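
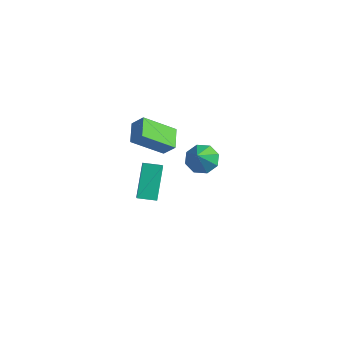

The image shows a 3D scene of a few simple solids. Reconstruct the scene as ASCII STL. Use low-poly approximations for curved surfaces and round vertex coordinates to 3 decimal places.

solid 
facet normal -0.768 -0.626 0.133
outer loop
vertex -3.595 -3.168 -2.06
vertex -4.231 -2.113 -0.762
vertex -4.085 -2.699 -2.682
endloop
endfacet
facet normal 0.357 -0.589 -0.725
outer loop
vertex -3.409 -2.147 -2.798
vertex -3.595 -3.168 -2.06
vertex -4.085 -2.699 -2.682
endloop
endfacet
facet normal -0.768 -0.626 0.133
outer loop
vertex -4.085 -2.699 -2.682
vertex -4.231 -2.113 -0.762
vertex -4.721 -1.643 -1.383
endloop
endfacet
facet normal -0.532 0.510 -0.675
outer loop
vertex -4.721 -1.643 -1.383
vertex -3.409 -2.147 -2.798
vertex -4.085 -2.699 -2.682
endloop
endfacet
facet normal 0.532 -0.510 0.675
outer loop
vertex -3.595 -3.168 -2.06
vertex -3.555 -1.561 -0.878
vertex -4.231 -2.113 -0.762
endloop
endfacet
facet normal 0.355 -0.589 -0.726
outer loop
vertex -2.919 -2.617 -2.177
vertex -3.595 -3.168 -2.06
vertex -3.409 -2.147 -2.798
endloop
endfacet
facet normal 0.533 -0.510 0.675
outer loop
vertex -2.919 -2.617 -2.177
vertex -3.555 -1.561 -0.878
vertex -3.595 -3.168 -2.06
endloop
endfacet
facet normal -0.356 0.588 0.726
outer loop
vertex -4.231 -2.113 -0.762
vertex -3.555 -1.561 -0.878
vertex -4.721 -1.643 -1.383
endloop
endfacet
facet normal -0.533 0.510 -0.675
outer loop
vertex -4.045 -1.092 -1.5
vertex -3.409 -2.147 -2.798
vertex -4.721 -1.643 -1.383
endloop
endfacet
facet normal -0.355 0.590 0.725
outer loop
vertex -4.721 -1.643 -1.383
vertex -3.555 -1.561 -0.878
vertex -4.045 -1.092 -1.5
endloop
endfacet
facet normal 0.768 0.626 -0.132
outer loop
vertex -4.045 -1.092 -1.5
vertex -2.919 -2.617 -2.177
vertex -3.409 -2.147 -2.798
endloop
endfacet
facet normal 0.768 0.626 -0.133
outer loop
vertex -3.555 -1.561 -0.878
vertex -2.919 -2.617 -2.177
vertex -4.045 -1.092 -1.5
endloop
endfacet
facet normal -0.622 0.725 0.296
outer loop
vertex -4.186 -2.094 2.446
vertex -3.347 -0.94 1.382
vertex -4.699 -2.284 1.835
endloop
endfacet
facet normal -0.471 -0.649 0.598
outer loop
vertex -4.033 -3.06 1.518
vertex -4.186 -2.094 2.446
vertex -4.699 -2.284 1.835
endloop
endfacet
facet normal -0.622 0.725 0.296
outer loop
vertex -4.699 -2.284 1.835
vertex -3.347 -0.94 1.382
vertex -3.859 -1.13 0.771
endloop
endfacet
facet normal -0.625 -0.232 -0.745
outer loop
vertex -3.859 -1.13 0.771
vertex -4.033 -3.06 1.518
vertex -4.699 -2.284 1.835
endloop
endfacet
facet normal 0.625 0.232 0.745
outer loop
vertex -4.186 -2.094 2.446
vertex -2.681 -1.716 1.065
vertex -3.347 -0.94 1.382
endloop
endfacet
facet normal -0.472 -0.648 0.597
outer loop
vertex -3.521 -2.87 2.129
vertex -4.186 -2.094 2.446
vertex -4.033 -3.06 1.518
endloop
endfacet
facet normal 0.625 0.232 0.745
outer loop
vertex -3.521 -2.87 2.129
vertex -2.681 -1.716 1.065
vertex -4.186 -2.094 2.446
endloop
endfacet
facet normal 0.472 0.649 -0.597
outer loop
vertex -3.347 -0.94 1.382
vertex -2.681 -1.716 1.065
vertex -3.859 -1.13 0.771
endloop
endfacet
facet normal -0.626 -0.232 -0.745
outer loop
vertex -3.194 -1.906 0.454
vertex -4.033 -3.06 1.518
vertex -3.859 -1.13 0.771
endloop
endfacet
facet normal 0.472 0.648 -0.598
outer loop
vertex -3.859 -1.13 0.771
vertex -2.681 -1.716 1.065
vertex -3.194 -1.906 0.454
endloop
endfacet
facet normal 0.622 -0.725 -0.296
outer loop
vertex -3.194 -1.906 0.454
vertex -3.521 -2.87 2.129
vertex -4.033 -3.06 1.518
endloop
endfacet
facet normal 0.621 -0.725 -0.296
outer loop
vertex -2.681 -1.716 1.065
vertex -3.521 -2.87 2.129
vertex -3.194 -1.906 0.454
endloop
endfacet
facet normal -0.320 0.559 -0.765
outer loop
vertex 0.654 -3.416 2.708
vertex 0.126 -3.153 3.121
vertex 0.805 -2.96 2.978
endloop
endfacet
facet normal 0.958 -0.280 -0.063
outer loop
vertex 0.654 -3.416 2.708
vertex 0.805 -2.96 2.978
vertex 0.594 -3.967 4.239
endloop
endfacet
facet normal -0.320 0.557 -0.767
outer loop
vertex 0.805 -2.96 2.978
vertex 0.126 -3.153 3.121
vertex 0.558 -2.616 3.331
endloop
endfacet
facet normal 0.892 0.268 0.363
outer loop
vertex 0.805 -2.96 2.978
vertex 0.558 -2.616 3.331
vertex 0.594 -3.967 4.239
endloop
endfacet
facet normal -0.321 0.558 -0.765
outer loop
vertex 0.558 -2.616 3.331
vertex 0.126 -3.153 3.121
vertex 0.058 -2.587 3.562
endloop
endfacet
facet normal 0.382 0.522 0.762
outer loop
vertex 0.558 -2.616 3.331
vertex 0.058 -2.587 3.562
vertex 0.594 -3.967 4.239
endloop
endfacet
facet normal -0.320 0.558 -0.766
outer loop
vertex 0.058 -2.587 3.562
vertex 0.126 -3.153 3.121
vertex -0.402 -2.889 3.534
endloop
endfacet
facet normal -0.275 0.335 0.901
outer loop
vertex 0.058 -2.587 3.562
vertex -0.402 -2.889 3.534
vertex 0.594 -3.967 4.239
endloop
endfacet
facet normal -0.321 0.557 -0.766
outer loop
vertex -0.402 -2.889 3.534
vertex 0.126 -3.153 3.121
vertex -0.553 -3.346 3.265
endloop
endfacet
facet normal -0.692 -0.183 0.698
outer loop
vertex -0.402 -2.889 3.534
vertex -0.553 -3.346 3.265
vertex 0.594 -3.967 4.239
endloop
endfacet
facet normal -0.321 0.558 -0.765
outer loop
vertex -0.553 -3.346 3.265
vertex 0.126 -3.153 3.121
vertex -0.306 -3.689 2.911
endloop
endfacet
facet normal -0.626 -0.731 0.271
outer loop
vertex -0.553 -3.346 3.265
vertex -0.306 -3.689 2.911
vertex 0.594 -3.967 4.239
endloop
endfacet
facet normal -0.320 0.558 -0.766
outer loop
vertex -0.306 -3.689 2.911
vertex 0.126 -3.153 3.121
vertex 0.194 -3.718 2.681
endloop
endfacet
facet normal -0.116 -0.985 -0.128
outer loop
vertex -0.306 -3.689 2.911
vertex 0.194 -3.718 2.681
vertex 0.594 -3.967 4.239
endloop
endfacet
facet normal -0.321 0.558 -0.766
outer loop
vertex 0.194 -3.718 2.681
vertex 0.126 -3.153 3.121
vertex 0.654 -3.416 2.708
endloop
endfacet
facet normal 0.540 -0.799 -0.266
outer loop
vertex 0.194 -3.718 2.681
vertex 0.654 -3.416 2.708
vertex 0.594 -3.967 4.239
endloop
endfacet

endsolid


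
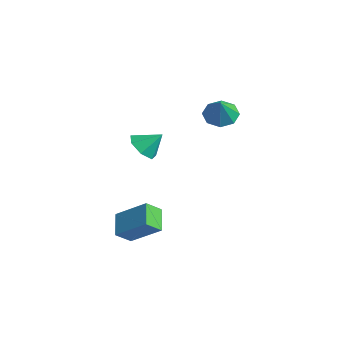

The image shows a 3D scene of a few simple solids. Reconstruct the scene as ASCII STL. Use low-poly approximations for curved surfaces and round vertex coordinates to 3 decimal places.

solid 
facet normal -0.505 0.324 -0.800
outer loop
vertex -1.946 1.853 2.454
vertex -2.589 2.259 3.024
vertex -1.774 2.539 2.623
endloop
endfacet
facet normal 0.971 -0.223 -0.084
outer loop
vertex -1.946 1.853 2.454
vertex -1.774 2.539 2.623
vertex -1.811 1.761 4.256
endloop
endfacet
facet normal -0.505 0.324 -0.800
outer loop
vertex -1.774 2.539 2.623
vertex -2.589 2.259 3.024
vertex -2.079 3.061 3.027
endloop
endfacet
facet normal 0.905 0.375 0.199
outer loop
vertex -1.774 2.539 2.623
vertex -2.079 3.061 3.027
vertex -1.811 1.761 4.256
endloop
endfacet
facet normal -0.505 0.324 -0.800
outer loop
vertex -2.079 3.061 3.027
vertex -2.589 2.259 3.024
vertex -2.682 3.114 3.429
endloop
endfacet
facet normal 0.456 0.659 0.598
outer loop
vertex -2.079 3.061 3.027
vertex -2.682 3.114 3.429
vertex -1.811 1.761 4.256
endloop
endfacet
facet normal -0.504 0.324 -0.801
outer loop
vertex -2.682 3.114 3.429
vertex -2.589 2.259 3.024
vertex -3.231 2.666 3.593
endloop
endfacet
facet normal -0.115 0.463 0.879
outer loop
vertex -2.682 3.114 3.429
vertex -3.231 2.666 3.593
vertex -1.811 1.761 4.256
endloop
endfacet
facet normal -0.504 0.324 -0.801
outer loop
vertex -3.231 2.666 3.593
vertex -2.589 2.259 3.024
vertex -3.403 1.98 3.424
endloop
endfacet
facet normal -0.471 -0.098 0.876
outer loop
vertex -3.231 2.666 3.593
vertex -3.403 1.98 3.424
vertex -1.811 1.761 4.256
endloop
endfacet
facet normal -0.504 0.323 -0.801
outer loop
vertex -3.403 1.98 3.424
vertex -2.589 2.259 3.024
vertex -3.098 1.458 3.021
endloop
endfacet
facet normal -0.406 -0.695 0.593
outer loop
vertex -3.403 1.98 3.424
vertex -3.098 1.458 3.021
vertex -1.811 1.761 4.256
endloop
endfacet
facet normal -0.505 0.324 -0.800
outer loop
vertex -3.098 1.458 3.021
vertex -2.589 2.259 3.024
vertex -2.495 1.405 2.619
endloop
endfacet
facet normal 0.044 -0.980 0.195
outer loop
vertex -3.098 1.458 3.021
vertex -2.495 1.405 2.619
vertex -1.811 1.761 4.256
endloop
endfacet
facet normal -0.505 0.324 -0.800
outer loop
vertex -2.495 1.405 2.619
vertex -2.589 2.259 3.024
vertex -1.946 1.853 2.454
endloop
endfacet
facet normal 0.614 -0.784 -0.086
outer loop
vertex -2.495 1.405 2.619
vertex -1.946 1.853 2.454
vertex -1.811 1.761 4.256
endloop
endfacet
facet normal -0.663 -0.477 -0.578
outer loop
vertex -0.953 -4.566 -1.552
vertex -0.975 -3.713 -2.231
vertex 0.11 -5.135 -2.302
endloop
endfacet
facet normal 0.020 -0.782 0.622
outer loop
vertex 1.455 -4.167 -1.129
vertex -0.953 -4.566 -1.552
vertex 0.11 -5.135 -2.302
endloop
endfacet
facet normal -0.662 -0.476 -0.578
outer loop
vertex 0.11 -5.135 -2.302
vertex -0.975 -3.713 -2.231
vertex 0.089 -4.283 -2.98
endloop
endfacet
facet normal 0.749 -0.401 -0.527
outer loop
vertex 0.089 -4.283 -2.98
vertex 1.455 -4.167 -1.129
vertex 0.11 -5.135 -2.302
endloop
endfacet
facet normal -0.749 0.401 0.528
outer loop
vertex -0.953 -4.566 -1.552
vertex 0.37 -2.745 -1.058
vertex -0.975 -3.713 -2.231
endloop
endfacet
facet normal 0.020 -0.782 0.623
outer loop
vertex 0.391 -3.597 -0.38
vertex -0.953 -4.566 -1.552
vertex 1.455 -4.167 -1.129
endloop
endfacet
facet normal -0.749 0.401 0.527
outer loop
vertex 0.391 -3.597 -0.38
vertex 0.37 -2.745 -1.058
vertex -0.953 -4.566 -1.552
endloop
endfacet
facet normal -0.020 0.782 -0.623
outer loop
vertex -0.975 -3.713 -2.231
vertex 0.37 -2.745 -1.058
vertex 0.089 -4.283 -2.98
endloop
endfacet
facet normal 0.749 -0.401 -0.528
outer loop
vertex 1.433 -3.314 -1.808
vertex 1.455 -4.167 -1.129
vertex 0.089 -4.283 -2.98
endloop
endfacet
facet normal -0.021 0.782 -0.623
outer loop
vertex 0.089 -4.283 -2.98
vertex 0.37 -2.745 -1.058
vertex 1.433 -3.314 -1.808
endloop
endfacet
facet normal 0.662 0.477 0.578
outer loop
vertex 1.433 -3.314 -1.808
vertex 0.391 -3.597 -0.38
vertex 1.455 -4.167 -1.129
endloop
endfacet
facet normal 0.663 0.476 0.578
outer loop
vertex 0.37 -2.745 -1.058
vertex 0.391 -3.597 -0.38
vertex 1.433 -3.314 -1.808
endloop
endfacet
facet normal -0.396 -0.613 -0.684
outer loop
vertex -2.447 -2.369 1.399
vertex -3.235 -1.84 1.382
vertex -2.452 -1.754 0.851
endloop
endfacet
facet normal 0.987 0.111 0.116
outer loop
vertex -2.447 -2.369 1.399
vertex -2.452 -1.754 0.851
vertex -2.705 -1.02 2.298
endloop
endfacet
facet normal -0.396 -0.613 -0.684
outer loop
vertex -2.452 -1.754 0.851
vertex -3.235 -1.84 1.382
vertex -3.048 -1.203 0.703
endloop
endfacet
facet normal 0.691 0.686 -0.227
outer loop
vertex -2.452 -1.754 0.851
vertex -3.048 -1.203 0.703
vertex -2.705 -1.02 2.298
endloop
endfacet
facet normal -0.396 -0.613 -0.684
outer loop
vertex -3.048 -1.203 0.703
vertex -3.235 -1.84 1.382
vertex -3.784 -1.132 1.066
endloop
endfacet
facet normal 0.036 0.992 -0.122
outer loop
vertex -3.048 -1.203 0.703
vertex -3.784 -1.132 1.066
vertex -2.705 -1.02 2.298
endloop
endfacet
facet normal -0.395 -0.612 -0.685
outer loop
vertex -3.784 -1.132 1.066
vertex -3.235 -1.84 1.382
vertex -4.108 -1.595 1.667
endloop
endfacet
facet normal -0.486 0.799 0.353
outer loop
vertex -3.784 -1.132 1.066
vertex -4.108 -1.595 1.667
vertex -2.705 -1.02 2.298
endloop
endfacet
facet normal -0.395 -0.612 -0.685
outer loop
vertex -4.108 -1.595 1.667
vertex -3.235 -1.84 1.382
vertex -3.774 -2.242 2.053
endloop
endfacet
facet normal -0.481 0.253 0.840
outer loop
vertex -4.108 -1.595 1.667
vertex -3.774 -2.242 2.053
vertex -2.705 -1.02 2.298
endloop
endfacet
facet normal -0.396 -0.612 -0.685
outer loop
vertex -3.774 -2.242 2.053
vertex -3.235 -1.84 1.382
vertex -3.035 -2.587 1.934
endloop
endfacet
facet normal 0.046 -0.235 0.971
outer loop
vertex -3.774 -2.242 2.053
vertex -3.035 -2.587 1.934
vertex -2.705 -1.02 2.298
endloop
endfacet
facet normal -0.396 -0.612 -0.685
outer loop
vertex -3.035 -2.587 1.934
vertex -3.235 -1.84 1.382
vertex -2.447 -2.369 1.399
endloop
endfacet
facet normal 0.700 -0.298 0.648
outer loop
vertex -3.035 -2.587 1.934
vertex -2.447 -2.369 1.399
vertex -2.705 -1.02 2.298
endloop
endfacet

endsolid


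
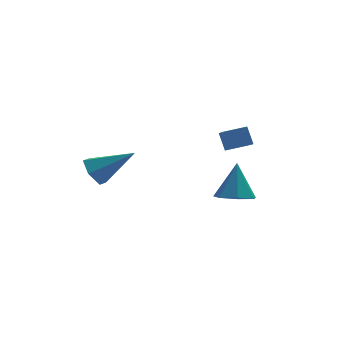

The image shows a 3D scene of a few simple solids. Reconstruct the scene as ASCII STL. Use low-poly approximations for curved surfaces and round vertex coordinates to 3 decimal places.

solid 
facet normal -0.170 -0.413 -0.895
outer loop
vertex 3.22 -2.36 -1.159
vertex 2.685 -3.007 -0.759
vertex 2.436 -2.176 -1.095
endloop
endfacet
facet normal 0.226 0.974 -0.026
outer loop
vertex 3.22 -2.36 -1.159
vertex 2.436 -2.176 -1.095
vertex 2.995 -2.253 0.879
endloop
endfacet
facet normal -0.170 -0.413 -0.895
outer loop
vertex 2.436 -2.176 -1.095
vertex 2.685 -3.007 -0.759
vertex 1.84 -2.618 -0.778
endloop
endfacet
facet normal -0.522 0.834 0.180
outer loop
vertex 2.436 -2.176 -1.095
vertex 1.84 -2.618 -0.778
vertex 2.995 -2.253 0.879
endloop
endfacet
facet normal -0.170 -0.412 -0.895
outer loop
vertex 1.84 -2.618 -0.778
vertex 2.685 -3.007 -0.759
vertex 1.88 -3.353 -0.447
endloop
endfacet
facet normal -0.824 0.195 0.532
outer loop
vertex 1.84 -2.618 -0.778
vertex 1.88 -3.353 -0.447
vertex 2.995 -2.253 0.879
endloop
endfacet
facet normal -0.170 -0.412 -0.895
outer loop
vertex 1.88 -3.353 -0.447
vertex 2.685 -3.007 -0.759
vertex 2.525 -3.827 -0.351
endloop
endfacet
facet normal -0.453 -0.461 0.763
outer loop
vertex 1.88 -3.353 -0.447
vertex 2.525 -3.827 -0.351
vertex 2.995 -2.253 0.879
endloop
endfacet
facet normal -0.170 -0.412 -0.895
outer loop
vertex 2.525 -3.827 -0.351
vertex 2.685 -3.007 -0.759
vertex 3.291 -3.684 -0.562
endloop
endfacet
facet normal 0.313 -0.641 0.701
outer loop
vertex 2.525 -3.827 -0.351
vertex 3.291 -3.684 -0.562
vertex 2.995 -2.253 0.879
endloop
endfacet
facet normal -0.170 -0.413 -0.895
outer loop
vertex 3.291 -3.684 -0.562
vertex 2.685 -3.007 -0.759
vertex 3.6 -3.031 -0.922
endloop
endfacet
facet normal 0.896 -0.209 0.391
outer loop
vertex 3.291 -3.684 -0.562
vertex 3.6 -3.031 -0.922
vertex 2.995 -2.253 0.879
endloop
endfacet
facet normal -0.170 -0.412 -0.895
outer loop
vertex 3.6 -3.031 -0.922
vertex 2.685 -3.007 -0.759
vertex 3.22 -2.36 -1.159
endloop
endfacet
facet normal 0.858 0.510 0.068
outer loop
vertex 3.6 -3.031 -0.922
vertex 3.22 -2.36 -1.159
vertex 2.995 -2.253 0.879
endloop
endfacet
facet normal -0.989 0.009 -0.150
outer loop
vertex 3.069 -0.957 1.001
vertex 2.95 -0.414 1.819
vertex 3.172 0.004 0.378
endloop
endfacet
facet normal 0.120 -0.549 -0.827
outer loop
vertex 4.25 -0.006 0.541
vertex 3.069 -0.957 1.001
vertex 3.172 0.004 0.378
endloop
endfacet
facet normal -0.989 0.009 -0.150
outer loop
vertex 3.172 0.004 0.378
vertex 2.95 -0.414 1.819
vertex 3.053 0.547 1.197
endloop
endfacet
facet normal 0.090 0.836 -0.541
outer loop
vertex 3.053 0.547 1.197
vertex 4.25 -0.006 0.541
vertex 3.172 0.004 0.378
endloop
endfacet
facet normal -0.090 -0.836 0.542
outer loop
vertex 3.069 -0.957 1.001
vertex 4.028 -0.424 1.982
vertex 2.95 -0.414 1.819
endloop
endfacet
facet normal 0.119 -0.548 -0.828
outer loop
vertex 4.147 -0.967 1.163
vertex 3.069 -0.957 1.001
vertex 4.25 -0.006 0.541
endloop
endfacet
facet normal -0.089 -0.836 0.541
outer loop
vertex 4.147 -0.967 1.163
vertex 4.028 -0.424 1.982
vertex 3.069 -0.957 1.001
endloop
endfacet
facet normal -0.120 0.548 0.828
outer loop
vertex 2.95 -0.414 1.819
vertex 4.028 -0.424 1.982
vertex 3.053 0.547 1.197
endloop
endfacet
facet normal 0.089 0.836 -0.542
outer loop
vertex 4.131 0.537 1.359
vertex 4.25 -0.006 0.541
vertex 3.053 0.547 1.197
endloop
endfacet
facet normal -0.119 0.549 0.827
outer loop
vertex 3.053 0.547 1.197
vertex 4.028 -0.424 1.982
vertex 4.131 0.537 1.359
endloop
endfacet
facet normal 0.989 -0.009 0.150
outer loop
vertex 4.131 0.537 1.359
vertex 4.147 -0.967 1.163
vertex 4.25 -0.006 0.541
endloop
endfacet
facet normal 0.989 -0.009 0.150
outer loop
vertex 4.028 -0.424 1.982
vertex 4.147 -0.967 1.163
vertex 4.131 0.537 1.359
endloop
endfacet
facet normal -0.791 0.242 -0.561
outer loop
vertex -1.992 0.915 -1.336
vertex -2.473 1.009 -0.617
vertex -2.036 1.688 -0.94
endloop
endfacet
facet normal 0.838 0.286 -0.465
outer loop
vertex -1.992 0.915 -1.336
vertex -2.036 1.688 -0.94
vertex -0.787 0.491 0.577
endloop
endfacet
facet normal -0.792 0.243 -0.560
outer loop
vertex -2.036 1.688 -0.94
vertex -2.473 1.009 -0.617
vertex -2.516 1.782 -0.221
endloop
endfacet
facet normal 0.511 0.828 0.233
outer loop
vertex -2.036 1.688 -0.94
vertex -2.516 1.782 -0.221
vertex -0.787 0.491 0.577
endloop
endfacet
facet normal -0.791 0.243 -0.561
outer loop
vertex -2.516 1.782 -0.221
vertex -2.473 1.009 -0.617
vertex -2.954 1.103 0.102
endloop
endfacet
facet normal -0.063 0.462 0.885
outer loop
vertex -2.516 1.782 -0.221
vertex -2.954 1.103 0.102
vertex -0.787 0.491 0.577
endloop
endfacet
facet normal -0.791 0.242 -0.561
outer loop
vertex -2.954 1.103 0.102
vertex -2.473 1.009 -0.617
vertex -2.91 0.33 -0.294
endloop
endfacet
facet normal -0.310 -0.447 0.839
outer loop
vertex -2.954 1.103 0.102
vertex -2.91 0.33 -0.294
vertex -0.787 0.491 0.577
endloop
endfacet
facet normal -0.792 0.243 -0.560
outer loop
vertex -2.91 0.33 -0.294
vertex -2.473 1.009 -0.617
vertex -2.43 0.236 -1.014
endloop
endfacet
facet normal 0.017 -0.990 0.141
outer loop
vertex -2.91 0.33 -0.294
vertex -2.43 0.236 -1.014
vertex -0.787 0.491 0.577
endloop
endfacet
facet normal -0.791 0.244 -0.561
outer loop
vertex -2.43 0.236 -1.014
vertex -2.473 1.009 -0.617
vertex -1.992 0.915 -1.336
endloop
endfacet
facet normal 0.592 -0.624 -0.511
outer loop
vertex -2.43 0.236 -1.014
vertex -1.992 0.915 -1.336
vertex -0.787 0.491 0.577
endloop
endfacet

endsolid


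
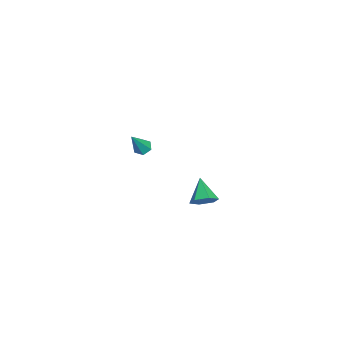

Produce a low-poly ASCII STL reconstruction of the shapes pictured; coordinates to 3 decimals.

solid 
facet normal -0.451 0.294 -0.843
outer loop
vertex 3.5 -1.334 2.508
vertex 3.235 -1.781 2.494
vertex 3.038 -1.369 2.743
endloop
endfacet
facet normal 0.179 0.859 0.480
outer loop
vertex 3.5 -1.334 2.508
vertex 3.038 -1.369 2.743
vertex 4.085 -2.339 4.086
endloop
endfacet
facet normal -0.450 0.294 -0.843
outer loop
vertex 3.038 -1.369 2.743
vertex 3.235 -1.781 2.494
vertex 2.772 -1.816 2.729
endloop
endfacet
facet normal -0.607 0.339 0.718
outer loop
vertex 3.038 -1.369 2.743
vertex 2.772 -1.816 2.729
vertex 4.085 -2.339 4.086
endloop
endfacet
facet normal -0.450 0.296 -0.843
outer loop
vertex 2.772 -1.816 2.729
vertex 3.235 -1.781 2.494
vertex 2.969 -2.228 2.479
endloop
endfacet
facet normal -0.682 -0.589 0.433
outer loop
vertex 2.772 -1.816 2.729
vertex 2.969 -2.228 2.479
vertex 4.085 -2.339 4.086
endloop
endfacet
facet normal -0.451 0.296 -0.842
outer loop
vertex 2.969 -2.228 2.479
vertex 3.235 -1.781 2.494
vertex 3.431 -2.193 2.244
endloop
endfacet
facet normal 0.030 -0.996 -0.090
outer loop
vertex 2.969 -2.228 2.479
vertex 3.431 -2.193 2.244
vertex 4.085 -2.339 4.086
endloop
endfacet
facet normal -0.451 0.296 -0.842
outer loop
vertex 3.431 -2.193 2.244
vertex 3.235 -1.781 2.494
vertex 3.697 -1.746 2.259
endloop
endfacet
facet normal 0.817 -0.475 -0.328
outer loop
vertex 3.431 -2.193 2.244
vertex 3.697 -1.746 2.259
vertex 4.085 -2.339 4.086
endloop
endfacet
facet normal -0.451 0.294 -0.843
outer loop
vertex 3.697 -1.746 2.259
vertex 3.235 -1.781 2.494
vertex 3.5 -1.334 2.508
endloop
endfacet
facet normal 0.891 0.452 -0.043
outer loop
vertex 3.697 -1.746 2.259
vertex 3.5 -1.334 2.508
vertex 4.085 -2.339 4.086
endloop
endfacet
facet normal 0.824 0.107 -0.556
outer loop
vertex 1.598 1.76 -3.376
vertex 1.189 1.513 -4.03
vertex 1.214 2.3 -3.841
endloop
endfacet
facet normal -0.059 0.627 0.777
outer loop
vertex 1.598 1.76 -3.376
vertex 1.214 2.3 -3.841
vertex -0.089 1.347 -3.17
endloop
endfacet
facet normal 0.825 0.107 -0.554
outer loop
vertex 1.214 2.3 -3.841
vertex 1.189 1.513 -4.03
vertex 0.806 2.054 -4.496
endloop
endfacet
facet normal -0.573 0.818 0.050
outer loop
vertex 1.214 2.3 -3.841
vertex 0.806 2.054 -4.496
vertex -0.089 1.347 -3.17
endloop
endfacet
facet normal 0.825 0.107 -0.554
outer loop
vertex 0.806 2.054 -4.496
vertex 1.189 1.513 -4.03
vertex 0.781 1.267 -4.685
endloop
endfacet
facet normal -0.854 0.147 -0.498
outer loop
vertex 0.806 2.054 -4.496
vertex 0.781 1.267 -4.685
vertex -0.089 1.347 -3.17
endloop
endfacet
facet normal 0.825 0.107 -0.554
outer loop
vertex 0.781 1.267 -4.685
vertex 1.189 1.513 -4.03
vertex 1.164 0.726 -4.219
endloop
endfacet
facet normal -0.622 -0.715 -0.319
outer loop
vertex 0.781 1.267 -4.685
vertex 1.164 0.726 -4.219
vertex -0.089 1.347 -3.17
endloop
endfacet
facet normal 0.824 0.107 -0.556
outer loop
vertex 1.164 0.726 -4.219
vertex 1.189 1.513 -4.03
vertex 1.573 0.972 -3.565
endloop
endfacet
facet normal -0.108 -0.907 0.408
outer loop
vertex 1.164 0.726 -4.219
vertex 1.573 0.972 -3.565
vertex -0.089 1.347 -3.17
endloop
endfacet
facet normal 0.824 0.107 -0.556
outer loop
vertex 1.573 0.972 -3.565
vertex 1.189 1.513 -4.03
vertex 1.598 1.76 -3.376
endloop
endfacet
facet normal 0.174 -0.235 0.956
outer loop
vertex 1.573 0.972 -3.565
vertex 1.598 1.76 -3.376
vertex -0.089 1.347 -3.17
endloop
endfacet

endsolid


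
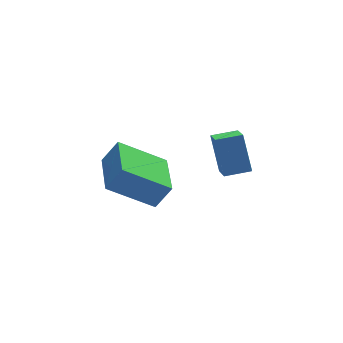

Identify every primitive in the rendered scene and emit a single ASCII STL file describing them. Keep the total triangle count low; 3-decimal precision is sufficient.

solid 
facet normal -0.797 0.263 0.544
outer loop
vertex -2.479 -1.973 0.704
vertex -2.004 -0.223 0.553
vertex -3.03 -1.897 -0.14
endloop
endfacet
facet normal -0.261 -0.962 0.084
outer loop
vertex -1.516 -2.397 -1.173
vertex -2.479 -1.973 0.704
vertex -3.03 -1.897 -0.14
endloop
endfacet
facet normal -0.797 0.263 0.544
outer loop
vertex -3.03 -1.897 -0.14
vertex -2.004 -0.223 0.553
vertex -2.555 -0.146 -0.291
endloop
endfacet
facet normal -0.545 0.076 -0.835
outer loop
vertex -2.555 -0.146 -0.291
vertex -1.516 -2.397 -1.173
vertex -3.03 -1.897 -0.14
endloop
endfacet
facet normal 0.545 -0.076 0.835
outer loop
vertex -2.479 -1.973 0.704
vertex -0.49 -0.723 -0.48
vertex -2.004 -0.223 0.553
endloop
endfacet
facet normal -0.262 -0.962 0.083
outer loop
vertex -0.965 -2.474 -0.329
vertex -2.479 -1.973 0.704
vertex -1.516 -2.397 -1.173
endloop
endfacet
facet normal 0.545 -0.076 0.835
outer loop
vertex -0.965 -2.474 -0.329
vertex -0.49 -0.723 -0.48
vertex -2.479 -1.973 0.704
endloop
endfacet
facet normal 0.261 0.962 -0.083
outer loop
vertex -2.004 -0.223 0.553
vertex -0.49 -0.723 -0.48
vertex -2.555 -0.146 -0.291
endloop
endfacet
facet normal -0.545 0.076 -0.835
outer loop
vertex -1.041 -0.647 -1.324
vertex -1.516 -2.397 -1.173
vertex -2.555 -0.146 -0.291
endloop
endfacet
facet normal 0.261 0.962 -0.084
outer loop
vertex -2.555 -0.146 -0.291
vertex -0.49 -0.723 -0.48
vertex -1.041 -0.647 -1.324
endloop
endfacet
facet normal 0.797 -0.263 -0.544
outer loop
vertex -1.041 -0.647 -1.324
vertex -0.965 -2.474 -0.329
vertex -1.516 -2.397 -1.173
endloop
endfacet
facet normal 0.797 -0.263 -0.544
outer loop
vertex -0.49 -0.723 -0.48
vertex -0.965 -2.474 -0.329
vertex -1.041 -0.647 -1.324
endloop
endfacet
facet normal -0.981 0.161 -0.110
outer loop
vertex 1.319 -0.503 -0.157
vertex 1.551 0.483 -0.783
vertex 1.328 -1.308 -1.423
endloop
endfacet
facet normal -0.196 -0.828 0.525
outer loop
vertex 2.269 -1.463 -1.317
vertex 1.319 -0.503 -0.157
vertex 1.328 -1.308 -1.423
endloop
endfacet
facet normal -0.981 0.161 -0.110
outer loop
vertex 1.328 -1.308 -1.423
vertex 1.551 0.483 -0.783
vertex 1.56 -0.322 -2.048
endloop
endfacet
facet normal 0.007 -0.536 -0.844
outer loop
vertex 1.56 -0.322 -2.048
vertex 2.269 -1.463 -1.317
vertex 1.328 -1.308 -1.423
endloop
endfacet
facet normal -0.007 0.537 0.844
outer loop
vertex 1.319 -0.503 -0.157
vertex 2.492 0.328 -0.677
vertex 1.551 0.483 -0.783
endloop
endfacet
facet normal -0.195 -0.828 0.526
outer loop
vertex 2.26 -0.658 -0.052
vertex 1.319 -0.503 -0.157
vertex 2.269 -1.463 -1.317
endloop
endfacet
facet normal -0.006 0.536 0.844
outer loop
vertex 2.26 -0.658 -0.052
vertex 2.492 0.328 -0.677
vertex 1.319 -0.503 -0.157
endloop
endfacet
facet normal 0.196 0.828 -0.526
outer loop
vertex 1.551 0.483 -0.783
vertex 2.492 0.328 -0.677
vertex 1.56 -0.322 -2.048
endloop
endfacet
facet normal 0.006 -0.537 -0.844
outer loop
vertex 2.501 -0.477 -1.943
vertex 2.269 -1.463 -1.317
vertex 1.56 -0.322 -2.048
endloop
endfacet
facet normal 0.195 0.828 -0.525
outer loop
vertex 1.56 -0.322 -2.048
vertex 2.492 0.328 -0.677
vertex 2.501 -0.477 -1.943
endloop
endfacet
facet normal 0.981 -0.161 0.110
outer loop
vertex 2.501 -0.477 -1.943
vertex 2.26 -0.658 -0.052
vertex 2.269 -1.463 -1.317
endloop
endfacet
facet normal 0.981 -0.161 0.110
outer loop
vertex 2.492 0.328 -0.677
vertex 2.26 -0.658 -0.052
vertex 2.501 -0.477 -1.943
endloop
endfacet

endsolid


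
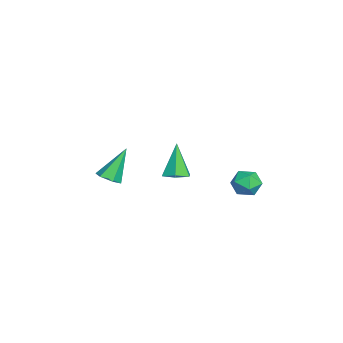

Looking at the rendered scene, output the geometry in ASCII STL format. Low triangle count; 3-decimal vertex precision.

solid 
facet normal 0.361 -0.431 -0.827
outer loop
vertex -1.429 -3.943 -4.467
vertex -2.113 -4.203 -4.63
vertex -1.897 -3.532 -4.885
endloop
endfacet
facet normal 0.563 0.810 0.166
outer loop
vertex -1.429 -3.943 -4.467
vertex -1.897 -3.532 -4.885
vertex -2.907 -3.257 -2.81
endloop
endfacet
facet normal 0.361 -0.431 -0.827
outer loop
vertex -1.897 -3.532 -4.885
vertex -2.113 -4.203 -4.63
vertex -2.581 -3.792 -5.048
endloop
endfacet
facet normal -0.288 0.921 -0.262
outer loop
vertex -1.897 -3.532 -4.885
vertex -2.581 -3.792 -5.048
vertex -2.907 -3.257 -2.81
endloop
endfacet
facet normal 0.360 -0.431 -0.827
outer loop
vertex -2.581 -3.792 -5.048
vertex -2.113 -4.203 -4.63
vertex -2.798 -4.463 -4.793
endloop
endfacet
facet normal -0.953 0.234 -0.195
outer loop
vertex -2.581 -3.792 -5.048
vertex -2.798 -4.463 -4.793
vertex -2.907 -3.257 -2.81
endloop
endfacet
facet normal 0.360 -0.429 -0.828
outer loop
vertex -2.798 -4.463 -4.793
vertex -2.113 -4.203 -4.63
vertex -2.33 -4.875 -4.376
endloop
endfacet
facet normal -0.767 -0.566 0.302
outer loop
vertex -2.798 -4.463 -4.793
vertex -2.33 -4.875 -4.376
vertex -2.907 -3.257 -2.81
endloop
endfacet
facet normal 0.361 -0.429 -0.828
outer loop
vertex -2.33 -4.875 -4.376
vertex -2.113 -4.203 -4.63
vertex -1.646 -4.615 -4.213
endloop
endfacet
facet normal 0.083 -0.678 0.731
outer loop
vertex -2.33 -4.875 -4.376
vertex -1.646 -4.615 -4.213
vertex -2.907 -3.257 -2.81
endloop
endfacet
facet normal 0.361 -0.429 -0.828
outer loop
vertex -1.646 -4.615 -4.213
vertex -2.113 -4.203 -4.63
vertex -1.429 -3.943 -4.467
endloop
endfacet
facet normal 0.748 0.009 0.663
outer loop
vertex -1.646 -4.615 -4.213
vertex -1.429 -3.943 -4.467
vertex -2.907 -3.257 -2.81
endloop
endfacet
facet normal 0.094 0.892 -0.442
outer loop
vertex 3.721 3.173 -2.302
vertex 2.923 3.395 -2.024
vertex 3.621 3.567 -1.529
endloop
endfacet
facet normal 0.729 0.643 -0.234
outer loop
vertex 3.721 3.173 -2.302
vertex 3.621 3.567 -1.529
vertex 4.181 2.902 -1.612
endloop
endfacet
facet normal 0.834 0.013 -0.551
outer loop
vertex 3.721 3.173 -2.302
vertex 4.181 2.902 -1.612
vertex 3.829 2.319 -2.158
endloop
endfacet
facet normal 0.262 -0.128 -0.956
outer loop
vertex 3.721 3.173 -2.302
vertex 3.829 2.319 -2.158
vertex 3.052 2.624 -2.412
endloop
endfacet
facet normal -0.194 0.415 -0.889
outer loop
vertex 3.721 3.173 -2.302
vertex 3.052 2.624 -2.412
vertex 2.923 3.395 -2.024
endloop
endfacet
facet normal 0.703 0.533 0.471
outer loop
vertex 4.181 2.902 -1.612
vertex 3.621 3.567 -1.529
vertex 3.668 2.956 -0.908
endloop
endfacet
facet normal -0.325 0.936 0.133
outer loop
vertex 3.621 3.567 -1.529
vertex 2.923 3.395 -2.024
vertex 2.891 3.261 -1.162
endloop
endfacet
facet normal -0.791 0.164 -0.589
outer loop
vertex 2.923 3.395 -2.024
vertex 3.052 2.624 -2.412
vertex 2.539 2.678 -1.708
endloop
endfacet
facet normal -0.052 -0.714 -0.698
outer loop
vertex 3.052 2.624 -2.412
vertex 3.829 2.319 -2.158
vertex 3.099 2.013 -1.791
endloop
endfacet
facet normal 0.873 -0.486 -0.043
outer loop
vertex 3.829 2.319 -2.158
vertex 4.181 2.902 -1.612
vertex 3.797 2.185 -1.296
endloop
endfacet
facet normal -0.262 0.128 0.956
outer loop
vertex 2.999 2.407 -1.018
vertex 3.668 2.956 -0.908
vertex 2.891 3.261 -1.162
endloop
endfacet
facet normal -0.834 -0.013 0.551
outer loop
vertex 2.999 2.407 -1.018
vertex 2.891 3.261 -1.162
vertex 2.539 2.678 -1.708
endloop
endfacet
facet normal -0.729 -0.643 0.234
outer loop
vertex 2.999 2.407 -1.018
vertex 2.539 2.678 -1.708
vertex 3.099 2.013 -1.791
endloop
endfacet
facet normal -0.094 -0.892 0.442
outer loop
vertex 2.999 2.407 -1.018
vertex 3.099 2.013 -1.791
vertex 3.797 2.185 -1.296
endloop
endfacet
facet normal 0.194 -0.415 0.889
outer loop
vertex 2.999 2.407 -1.018
vertex 3.797 2.185 -1.296
vertex 3.668 2.956 -0.908
endloop
endfacet
facet normal 0.052 0.714 0.698
outer loop
vertex 2.891 3.261 -1.162
vertex 3.668 2.956 -0.908
vertex 3.621 3.567 -1.529
endloop
endfacet
facet normal -0.873 0.486 0.043
outer loop
vertex 2.539 2.678 -1.708
vertex 2.891 3.261 -1.162
vertex 2.923 3.395 -2.024
endloop
endfacet
facet normal -0.703 -0.533 -0.471
outer loop
vertex 3.099 2.013 -1.791
vertex 2.539 2.678 -1.708
vertex 3.052 2.624 -2.412
endloop
endfacet
facet normal 0.325 -0.936 -0.133
outer loop
vertex 3.797 2.185 -1.296
vertex 3.099 2.013 -1.791
vertex 3.829 2.319 -2.158
endloop
endfacet
facet normal 0.791 -0.164 0.589
outer loop
vertex 3.668 2.956 -0.908
vertex 3.797 2.185 -1.296
vertex 4.181 2.902 -1.612
endloop
endfacet
facet normal 0.357 -0.017 -0.934
outer loop
vertex 4.811 -0.692 -0.388
vertex 4.102 -0.658 -0.66
vertex 4.488 -0.018 -0.524
endloop
endfacet
facet normal 0.676 0.443 0.589
outer loop
vertex 4.811 -0.692 -0.388
vertex 4.488 -0.018 -0.524
vertex 3.398 -0.622 1.18
endloop
endfacet
facet normal 0.357 -0.017 -0.934
outer loop
vertex 4.488 -0.018 -0.524
vertex 4.102 -0.658 -0.66
vertex 3.779 0.017 -0.796
endloop
endfacet
facet normal -0.066 0.953 0.295
outer loop
vertex 4.488 -0.018 -0.524
vertex 3.779 0.017 -0.796
vertex 3.398 -0.622 1.18
endloop
endfacet
facet normal 0.357 -0.017 -0.934
outer loop
vertex 3.779 0.017 -0.796
vertex 4.102 -0.658 -0.66
vertex 3.393 -0.624 -0.932
endloop
endfacet
facet normal -0.857 0.516 0.002
outer loop
vertex 3.779 0.017 -0.796
vertex 3.393 -0.624 -0.932
vertex 3.398 -0.622 1.18
endloop
endfacet
facet normal 0.357 -0.019 -0.934
outer loop
vertex 3.393 -0.624 -0.932
vertex 4.102 -0.658 -0.66
vertex 3.716 -1.298 -0.795
endloop
endfacet
facet normal -0.902 -0.432 0.003
outer loop
vertex 3.393 -0.624 -0.932
vertex 3.716 -1.298 -0.795
vertex 3.398 -0.622 1.18
endloop
endfacet
facet normal 0.357 -0.019 -0.934
outer loop
vertex 3.716 -1.298 -0.795
vertex 4.102 -0.658 -0.66
vertex 4.425 -1.332 -0.523
endloop
endfacet
facet normal -0.159 -0.942 0.297
outer loop
vertex 3.716 -1.298 -0.795
vertex 4.425 -1.332 -0.523
vertex 3.398 -0.622 1.18
endloop
endfacet
facet normal 0.357 -0.019 -0.934
outer loop
vertex 4.425 -1.332 -0.523
vertex 4.102 -0.658 -0.66
vertex 4.811 -0.692 -0.388
endloop
endfacet
facet normal 0.630 -0.505 0.590
outer loop
vertex 4.425 -1.332 -0.523
vertex 4.811 -0.692 -0.388
vertex 3.398 -0.622 1.18
endloop
endfacet

endsolid


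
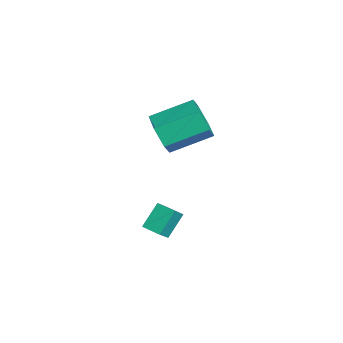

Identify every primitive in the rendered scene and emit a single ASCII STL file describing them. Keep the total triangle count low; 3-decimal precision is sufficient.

solid 
facet normal -0.777 -0.614 0.138
outer loop
vertex 3.833 -2.739 -0.895
vertex 3.338 -1.913 -0.007
vertex 3.234 -2.175 -1.754
endloop
endfacet
facet normal 0.378 -0.631 -0.678
outer loop
vertex 3.902 -1.647 -1.873
vertex 3.833 -2.739 -0.895
vertex 3.234 -2.175 -1.754
endloop
endfacet
facet normal -0.777 -0.614 0.138
outer loop
vertex 3.234 -2.175 -1.754
vertex 3.338 -1.913 -0.007
vertex 2.739 -1.349 -0.866
endloop
endfacet
facet normal -0.504 0.474 -0.722
outer loop
vertex 2.739 -1.349 -0.866
vertex 3.902 -1.647 -1.873
vertex 3.234 -2.175 -1.754
endloop
endfacet
facet normal 0.504 -0.474 0.722
outer loop
vertex 3.833 -2.739 -0.895
vertex 4.006 -1.385 -0.126
vertex 3.338 -1.913 -0.007
endloop
endfacet
facet normal 0.378 -0.631 -0.678
outer loop
vertex 4.501 -2.211 -1.014
vertex 3.833 -2.739 -0.895
vertex 3.902 -1.647 -1.873
endloop
endfacet
facet normal 0.504 -0.474 0.722
outer loop
vertex 4.501 -2.211 -1.014
vertex 4.006 -1.385 -0.126
vertex 3.833 -2.739 -0.895
endloop
endfacet
facet normal -0.378 0.631 0.678
outer loop
vertex 3.338 -1.913 -0.007
vertex 4.006 -1.385 -0.126
vertex 2.739 -1.349 -0.866
endloop
endfacet
facet normal -0.504 0.474 -0.722
outer loop
vertex 3.407 -0.821 -0.985
vertex 3.902 -1.647 -1.873
vertex 2.739 -1.349 -0.866
endloop
endfacet
facet normal -0.378 0.631 0.678
outer loop
vertex 2.739 -1.349 -0.866
vertex 4.006 -1.385 -0.126
vertex 3.407 -0.821 -0.985
endloop
endfacet
facet normal 0.777 0.614 -0.138
outer loop
vertex 3.407 -0.821 -0.985
vertex 4.501 -2.211 -1.014
vertex 3.902 -1.647 -1.873
endloop
endfacet
facet normal 0.777 0.614 -0.138
outer loop
vertex 4.006 -1.385 -0.126
vertex 4.501 -2.211 -1.014
vertex 3.407 -0.821 -0.985
endloop
endfacet
facet normal -0.108 -0.922 -0.372
outer loop
vertex -0.955 0.07 -0.508
vertex -1.525 -0.211 0.353
vertex -2.018 0.194 -0.506
endloop
endfacet
facet normal 0.041 0.370 -0.928
outer loop
vertex -0.955 0.07 -0.508
vertex -2.018 0.194 -0.506
vertex -0.725 2.033 0.286
endloop
endfacet
facet normal 0.041 0.370 -0.928
outer loop
vertex -0.725 2.033 0.286
vertex -2.018 0.194 -0.506
vertex -1.788 2.157 0.288
endloop
endfacet
facet normal 0.108 0.921 0.373
outer loop
vertex -0.725 2.033 0.286
vertex -1.788 2.157 0.288
vertex -1.295 1.751 1.147
endloop
endfacet
facet normal -0.107 -0.922 -0.373
outer loop
vertex -2.018 0.194 -0.506
vertex -1.525 -0.211 0.353
vertex -2.588 -0.088 0.355
endloop
endfacet
facet normal -0.840 0.285 -0.462
outer loop
vertex -2.018 0.194 -0.506
vertex -2.588 -0.088 0.355
vertex -1.788 2.157 0.288
endloop
endfacet
facet normal -0.840 0.285 -0.462
outer loop
vertex -1.788 2.157 0.288
vertex -2.588 -0.088 0.355
vertex -2.358 1.875 1.149
endloop
endfacet
facet normal 0.108 0.921 0.373
outer loop
vertex -1.788 2.157 0.288
vertex -2.358 1.875 1.149
vertex -1.295 1.751 1.147
endloop
endfacet
facet normal -0.107 -0.922 -0.373
outer loop
vertex -2.588 -0.088 0.355
vertex -1.525 -0.211 0.353
vertex -2.095 -0.493 1.214
endloop
endfacet
facet normal -0.881 -0.085 0.465
outer loop
vertex -2.588 -0.088 0.355
vertex -2.095 -0.493 1.214
vertex -2.358 1.875 1.149
endloop
endfacet
facet normal -0.881 -0.085 0.465
outer loop
vertex -2.358 1.875 1.149
vertex -2.095 -0.493 1.214
vertex -1.865 1.47 2.008
endloop
endfacet
facet normal 0.108 0.922 0.372
outer loop
vertex -2.358 1.875 1.149
vertex -1.865 1.47 2.008
vertex -1.295 1.751 1.147
endloop
endfacet
facet normal -0.108 -0.921 -0.373
outer loop
vertex -2.095 -0.493 1.214
vertex -1.525 -0.211 0.353
vertex -1.032 -0.617 1.212
endloop
endfacet
facet normal -0.041 -0.370 0.928
outer loop
vertex -2.095 -0.493 1.214
vertex -1.032 -0.617 1.212
vertex -1.865 1.47 2.008
endloop
endfacet
facet normal -0.041 -0.370 0.928
outer loop
vertex -1.865 1.47 2.008
vertex -1.032 -0.617 1.212
vertex -0.802 1.346 2.006
endloop
endfacet
facet normal 0.108 0.922 0.372
outer loop
vertex -1.865 1.47 2.008
vertex -0.802 1.346 2.006
vertex -1.295 1.751 1.147
endloop
endfacet
facet normal -0.108 -0.921 -0.373
outer loop
vertex -1.032 -0.617 1.212
vertex -1.525 -0.211 0.353
vertex -0.462 -0.335 0.351
endloop
endfacet
facet normal 0.840 -0.285 0.462
outer loop
vertex -1.032 -0.617 1.212
vertex -0.462 -0.335 0.351
vertex -0.802 1.346 2.006
endloop
endfacet
facet normal 0.840 -0.285 0.462
outer loop
vertex -0.802 1.346 2.006
vertex -0.462 -0.335 0.351
vertex -0.232 1.628 1.145
endloop
endfacet
facet normal 0.107 0.922 0.373
outer loop
vertex -0.802 1.346 2.006
vertex -0.232 1.628 1.145
vertex -1.295 1.751 1.147
endloop
endfacet
facet normal -0.108 -0.922 -0.372
outer loop
vertex -0.462 -0.335 0.351
vertex -1.525 -0.211 0.353
vertex -0.955 0.07 -0.508
endloop
endfacet
facet normal 0.881 0.085 -0.465
outer loop
vertex -0.462 -0.335 0.351
vertex -0.955 0.07 -0.508
vertex -0.232 1.628 1.145
endloop
endfacet
facet normal 0.881 0.085 -0.465
outer loop
vertex -0.232 1.628 1.145
vertex -0.955 0.07 -0.508
vertex -0.725 2.033 0.286
endloop
endfacet
facet normal 0.107 0.922 0.373
outer loop
vertex -0.232 1.628 1.145
vertex -0.725 2.033 0.286
vertex -1.295 1.751 1.147
endloop
endfacet

endsolid


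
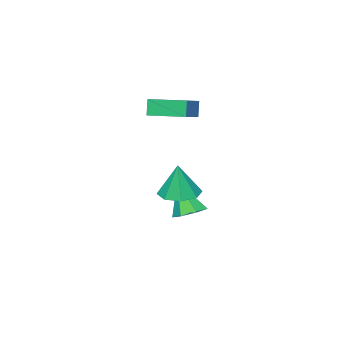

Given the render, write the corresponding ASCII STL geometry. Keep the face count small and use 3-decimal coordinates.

solid 
facet normal -0.868 -0.406 -0.285
outer loop
vertex -1.996 -4.499 3.17
vertex -2.884 -2.689 3.294
vertex -1.763 -4.318 2.204
endloop
endfacet
facet normal 0.440 -0.896 -0.062
outer loop
vertex -0.296 -3.631 2.686
vertex -1.996 -4.499 3.17
vertex -1.763 -4.318 2.204
endloop
endfacet
facet normal -0.868 -0.406 -0.285
outer loop
vertex -1.763 -4.318 2.204
vertex -2.884 -2.689 3.294
vertex -2.651 -2.508 2.328
endloop
endfacet
facet normal 0.231 0.179 -0.957
outer loop
vertex -2.651 -2.508 2.328
vertex -0.296 -3.631 2.686
vertex -1.763 -4.318 2.204
endloop
endfacet
facet normal -0.231 -0.179 0.957
outer loop
vertex -1.996 -4.499 3.17
vertex -1.417 -2.002 3.776
vertex -2.884 -2.689 3.294
endloop
endfacet
facet normal 0.440 -0.896 -0.062
outer loop
vertex -0.529 -3.812 3.652
vertex -1.996 -4.499 3.17
vertex -0.296 -3.631 2.686
endloop
endfacet
facet normal -0.231 -0.179 0.957
outer loop
vertex -0.529 -3.812 3.652
vertex -1.417 -2.002 3.776
vertex -1.996 -4.499 3.17
endloop
endfacet
facet normal -0.440 0.896 0.062
outer loop
vertex -2.884 -2.689 3.294
vertex -1.417 -2.002 3.776
vertex -2.651 -2.508 2.328
endloop
endfacet
facet normal 0.231 0.179 -0.957
outer loop
vertex -1.184 -1.821 2.81
vertex -0.296 -3.631 2.686
vertex -2.651 -2.508 2.328
endloop
endfacet
facet normal -0.440 0.896 0.062
outer loop
vertex -2.651 -2.508 2.328
vertex -1.417 -2.002 3.776
vertex -1.184 -1.821 2.81
endloop
endfacet
facet normal 0.868 0.406 0.285
outer loop
vertex -1.184 -1.821 2.81
vertex -0.529 -3.812 3.652
vertex -0.296 -3.631 2.686
endloop
endfacet
facet normal 0.868 0.406 0.285
outer loop
vertex -1.417 -2.002 3.776
vertex -0.529 -3.812 3.652
vertex -1.184 -1.821 2.81
endloop
endfacet
facet normal -0.137 -0.082 -0.987
outer loop
vertex 1.837 1.065 -1.153
vertex 1.173 0.254 -0.993
vertex 1.067 1.306 -1.066
endloop
endfacet
facet normal 0.316 0.879 0.357
outer loop
vertex 1.837 1.065 -1.153
vertex 1.067 1.306 -1.066
vertex 1.427 0.406 0.833
endloop
endfacet
facet normal -0.136 -0.082 -0.987
outer loop
vertex 1.067 1.306 -1.066
vertex 1.173 0.254 -0.993
vertex 0.36 0.931 -0.937
endloop
endfacet
facet normal -0.351 0.819 0.455
outer loop
vertex 1.067 1.306 -1.066
vertex 0.36 0.931 -0.937
vertex 1.427 0.406 0.833
endloop
endfacet
facet normal -0.137 -0.083 -0.987
outer loop
vertex 0.36 0.931 -0.937
vertex 1.173 0.254 -0.993
vertex 0.129 0.159 -0.84
endloop
endfacet
facet normal -0.774 0.302 0.556
outer loop
vertex 0.36 0.931 -0.937
vertex 0.129 0.159 -0.84
vertex 1.427 0.406 0.833
endloop
endfacet
facet normal -0.137 -0.081 -0.987
outer loop
vertex 0.129 0.159 -0.84
vertex 1.173 0.254 -0.993
vertex 0.51 -0.557 -0.834
endloop
endfacet
facet normal -0.706 -0.371 0.603
outer loop
vertex 0.129 0.159 -0.84
vertex 0.51 -0.557 -0.834
vertex 1.427 0.406 0.833
endloop
endfacet
facet normal -0.136 -0.082 -0.987
outer loop
vertex 0.51 -0.557 -0.834
vertex 1.173 0.254 -0.993
vertex 1.279 -0.798 -0.92
endloop
endfacet
facet normal -0.188 -0.802 0.567
outer loop
vertex 0.51 -0.557 -0.834
vertex 1.279 -0.798 -0.92
vertex 1.427 0.406 0.833
endloop
endfacet
facet normal -0.138 -0.082 -0.987
outer loop
vertex 1.279 -0.798 -0.92
vertex 1.173 0.254 -0.993
vertex 1.987 -0.423 -1.05
endloop
endfacet
facet normal 0.479 -0.742 0.469
outer loop
vertex 1.279 -0.798 -0.92
vertex 1.987 -0.423 -1.05
vertex 1.427 0.406 0.833
endloop
endfacet
facet normal -0.137 -0.082 -0.987
outer loop
vertex 1.987 -0.423 -1.05
vertex 1.173 0.254 -0.993
vertex 2.218 0.349 -1.146
endloop
endfacet
facet normal 0.903 -0.224 0.367
outer loop
vertex 1.987 -0.423 -1.05
vertex 2.218 0.349 -1.146
vertex 1.427 0.406 0.833
endloop
endfacet
facet normal -0.137 -0.083 -0.987
outer loop
vertex 2.218 0.349 -1.146
vertex 1.173 0.254 -0.993
vertex 1.837 1.065 -1.153
endloop
endfacet
facet normal 0.835 0.447 0.321
outer loop
vertex 2.218 0.349 -1.146
vertex 1.837 1.065 -1.153
vertex 1.427 0.406 0.833
endloop
endfacet
facet normal -0.052 0.403 -0.914
outer loop
vertex -0.984 -1.96 -3.755
vertex -1.874 -2.225 -3.821
vertex -1.529 -1.427 -3.489
endloop
endfacet
facet normal 0.701 0.435 0.564
outer loop
vertex -0.984 -1.96 -3.755
vertex -1.529 -1.427 -3.489
vertex -1.766 -3.055 -1.939
endloop
endfacet
facet normal -0.052 0.403 -0.914
outer loop
vertex -1.529 -1.427 -3.489
vertex -1.874 -2.225 -3.821
vertex -2.333 -1.495 -3.473
endloop
endfacet
facet normal -0.044 0.692 0.720
outer loop
vertex -1.529 -1.427 -3.489
vertex -2.333 -1.495 -3.473
vertex -1.766 -3.055 -1.939
endloop
endfacet
facet normal -0.052 0.403 -0.914
outer loop
vertex -2.333 -1.495 -3.473
vertex -1.874 -2.225 -3.821
vertex -2.791 -2.112 -3.719
endloop
endfacet
facet normal -0.741 0.314 0.593
outer loop
vertex -2.333 -1.495 -3.473
vertex -2.791 -2.112 -3.719
vertex -1.766 -3.055 -1.939
endloop
endfacet
facet normal -0.052 0.403 -0.914
outer loop
vertex -2.791 -2.112 -3.719
vertex -1.874 -2.225 -3.821
vertex -2.558 -2.814 -4.042
endloop
endfacet
facet normal -0.866 -0.416 0.278
outer loop
vertex -2.791 -2.112 -3.719
vertex -2.558 -2.814 -4.042
vertex -1.766 -3.055 -1.939
endloop
endfacet
facet normal -0.052 0.404 -0.913
outer loop
vertex -2.558 -2.814 -4.042
vertex -1.874 -2.225 -3.821
vertex -1.81 -3.072 -4.199
endloop
endfacet
facet normal -0.324 -0.946 0.013
outer loop
vertex -2.558 -2.814 -4.042
vertex -1.81 -3.072 -4.199
vertex -1.766 -3.055 -1.939
endloop
endfacet
facet normal -0.052 0.404 -0.913
outer loop
vertex -1.81 -3.072 -4.199
vertex -1.874 -2.225 -3.821
vertex -1.11 -2.692 -4.071
endloop
endfacet
facet normal 0.477 -0.879 -0.003
outer loop
vertex -1.81 -3.072 -4.199
vertex -1.11 -2.692 -4.071
vertex -1.766 -3.055 -1.939
endloop
endfacet
facet normal -0.052 0.403 -0.914
outer loop
vertex -1.11 -2.692 -4.071
vertex -1.874 -2.225 -3.821
vertex -0.984 -1.96 -3.755
endloop
endfacet
facet normal 0.933 -0.265 0.242
outer loop
vertex -1.11 -2.692 -4.071
vertex -0.984 -1.96 -3.755
vertex -1.766 -3.055 -1.939
endloop
endfacet

endsolid


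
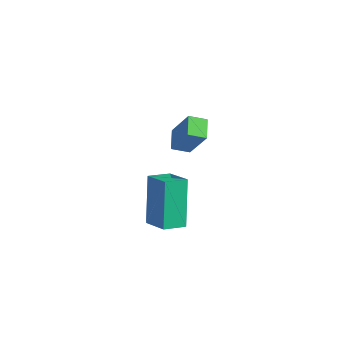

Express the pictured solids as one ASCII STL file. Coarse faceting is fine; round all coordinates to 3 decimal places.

solid 
facet normal -0.505 -0.004 -0.863
outer loop
vertex -4.506 2.376 -3.323
vertex -3.964 2.963 -3.643
vertex -3.904 1.63 -3.672
endloop
endfacet
facet normal -0.630 -0.682 0.371
outer loop
vertex -2.996 1.637 -2.117
vertex -4.506 2.376 -3.323
vertex -3.904 1.63 -3.672
endloop
endfacet
facet normal -0.504 -0.004 -0.864
outer loop
vertex -3.904 1.63 -3.672
vertex -3.964 2.963 -3.643
vertex -3.362 2.217 -3.991
endloop
endfacet
facet normal 0.591 -0.731 -0.342
outer loop
vertex -3.362 2.217 -3.991
vertex -2.996 1.637 -2.117
vertex -3.904 1.63 -3.672
endloop
endfacet
facet normal -0.590 0.731 0.341
outer loop
vertex -4.506 2.376 -3.323
vertex -3.056 2.97 -2.088
vertex -3.964 2.963 -3.643
endloop
endfacet
facet normal -0.630 -0.682 0.371
outer loop
vertex -3.598 2.383 -1.769
vertex -4.506 2.376 -3.323
vertex -2.996 1.637 -2.117
endloop
endfacet
facet normal -0.591 0.731 0.342
outer loop
vertex -3.598 2.383 -1.769
vertex -3.056 2.97 -2.088
vertex -4.506 2.376 -3.323
endloop
endfacet
facet normal 0.630 0.682 -0.371
outer loop
vertex -3.964 2.963 -3.643
vertex -3.056 2.97 -2.088
vertex -3.362 2.217 -3.991
endloop
endfacet
facet normal 0.590 -0.731 -0.342
outer loop
vertex -2.454 2.224 -2.437
vertex -2.996 1.637 -2.117
vertex -3.362 2.217 -3.991
endloop
endfacet
facet normal 0.630 0.682 -0.371
outer loop
vertex -3.362 2.217 -3.991
vertex -3.056 2.97 -2.088
vertex -2.454 2.224 -2.437
endloop
endfacet
facet normal 0.505 0.005 0.863
outer loop
vertex -2.454 2.224 -2.437
vertex -3.598 2.383 -1.769
vertex -2.996 1.637 -2.117
endloop
endfacet
facet normal 0.505 0.003 0.863
outer loop
vertex -3.056 2.97 -2.088
vertex -3.598 2.383 -1.769
vertex -2.454 2.224 -2.437
endloop
endfacet
facet normal -0.325 0.415 0.850
outer loop
vertex -0.287 -2.853 -0.107
vertex 0.064 -1.936 -0.42
vertex -1.399 -2.612 -0.65
endloop
endfacet
facet normal -0.341 -0.890 0.304
outer loop
vertex -0.684 -3.524 -2.52
vertex -0.287 -2.853 -0.107
vertex -1.399 -2.612 -0.65
endloop
endfacet
facet normal -0.325 0.415 0.850
outer loop
vertex -1.399 -2.612 -0.65
vertex 0.064 -1.936 -0.42
vertex -1.047 -1.695 -0.963
endloop
endfacet
facet normal -0.882 0.192 -0.431
outer loop
vertex -1.047 -1.695 -0.963
vertex -0.684 -3.524 -2.52
vertex -1.399 -2.612 -0.65
endloop
endfacet
facet normal 0.882 -0.191 0.430
outer loop
vertex -0.287 -2.853 -0.107
vertex 0.779 -2.848 -2.29
vertex 0.064 -1.936 -0.42
endloop
endfacet
facet normal -0.341 -0.890 0.304
outer loop
vertex 0.427 -3.765 -1.977
vertex -0.287 -2.853 -0.107
vertex -0.684 -3.524 -2.52
endloop
endfacet
facet normal 0.882 -0.192 0.430
outer loop
vertex 0.427 -3.765 -1.977
vertex 0.779 -2.848 -2.29
vertex -0.287 -2.853 -0.107
endloop
endfacet
facet normal 0.341 0.890 -0.303
outer loop
vertex 0.064 -1.936 -0.42
vertex 0.779 -2.848 -2.29
vertex -1.047 -1.695 -0.963
endloop
endfacet
facet normal -0.882 0.191 -0.430
outer loop
vertex -0.333 -2.607 -2.833
vertex -0.684 -3.524 -2.52
vertex -1.047 -1.695 -0.963
endloop
endfacet
facet normal 0.341 0.890 -0.304
outer loop
vertex -1.047 -1.695 -0.963
vertex 0.779 -2.848 -2.29
vertex -0.333 -2.607 -2.833
endloop
endfacet
facet normal 0.325 -0.415 -0.850
outer loop
vertex -0.333 -2.607 -2.833
vertex 0.427 -3.765 -1.977
vertex -0.684 -3.524 -2.52
endloop
endfacet
facet normal 0.325 -0.415 -0.850
outer loop
vertex 0.779 -2.848 -2.29
vertex 0.427 -3.765 -1.977
vertex -0.333 -2.607 -2.833
endloop
endfacet

endsolid


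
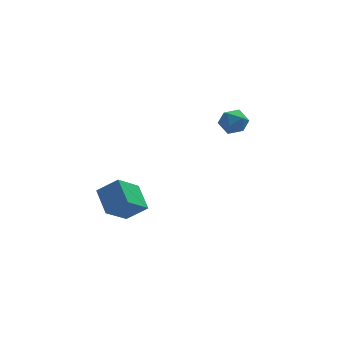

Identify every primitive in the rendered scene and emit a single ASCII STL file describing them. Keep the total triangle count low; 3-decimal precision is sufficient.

solid 
facet normal -0.629 -0.428 0.649
outer loop
vertex -4.03 -3.666 -1.615
vertex -5.263 -3.351 -2.601
vertex -3.78 -5.298 -2.449
endloop
endfacet
facet normal 0.766 -0.195 0.612
outer loop
vertex -2.417 -4.369 -3.859
vertex -4.03 -3.666 -1.615
vertex -3.78 -5.298 -2.449
endloop
endfacet
facet normal -0.628 -0.428 0.650
outer loop
vertex -3.78 -5.298 -2.449
vertex -5.263 -3.351 -2.601
vertex -5.014 -4.983 -3.435
endloop
endfacet
facet normal 0.135 -0.882 -0.451
outer loop
vertex -5.014 -4.983 -3.435
vertex -2.417 -4.369 -3.859
vertex -3.78 -5.298 -2.449
endloop
endfacet
facet normal -0.135 0.882 0.451
outer loop
vertex -4.03 -3.666 -1.615
vertex -3.9 -2.422 -4.011
vertex -5.263 -3.351 -2.601
endloop
endfacet
facet normal 0.766 -0.196 0.612
outer loop
vertex -2.666 -2.737 -3.025
vertex -4.03 -3.666 -1.615
vertex -2.417 -4.369 -3.859
endloop
endfacet
facet normal -0.135 0.882 0.451
outer loop
vertex -2.666 -2.737 -3.025
vertex -3.9 -2.422 -4.011
vertex -4.03 -3.666 -1.615
endloop
endfacet
facet normal -0.766 0.196 -0.612
outer loop
vertex -5.263 -3.351 -2.601
vertex -3.9 -2.422 -4.011
vertex -5.014 -4.983 -3.435
endloop
endfacet
facet normal 0.135 -0.882 -0.451
outer loop
vertex -3.65 -4.054 -4.845
vertex -2.417 -4.369 -3.859
vertex -5.014 -4.983 -3.435
endloop
endfacet
facet normal -0.766 0.196 -0.612
outer loop
vertex -5.014 -4.983 -3.435
vertex -3.9 -2.422 -4.011
vertex -3.65 -4.054 -4.845
endloop
endfacet
facet normal 0.629 0.428 -0.649
outer loop
vertex -3.65 -4.054 -4.845
vertex -2.666 -2.737 -3.025
vertex -2.417 -4.369 -3.859
endloop
endfacet
facet normal 0.628 0.428 -0.650
outer loop
vertex -3.9 -2.422 -4.011
vertex -2.666 -2.737 -3.025
vertex -3.65 -4.054 -4.845
endloop
endfacet
facet normal -0.781 0.338 0.526
outer loop
vertex 2.67 -0.174 0.059
vertex 3.207 -0.257 0.91
vertex 3.226 0.604 0.384
endloop
endfacet
facet normal -0.779 0.612 -0.133
outer loop
vertex 2.67 -0.174 0.059
vertex 3.226 0.604 0.384
vertex 3.21 0.37 -0.598
endloop
endfacet
facet normal -0.798 0.070 -0.598
outer loop
vertex 2.67 -0.174 0.059
vertex 3.21 0.37 -0.598
vertex 3.182 -0.635 -0.679
endloop
endfacet
facet normal -0.811 -0.539 -0.226
outer loop
vertex 2.67 -0.174 0.059
vertex 3.182 -0.635 -0.679
vertex 3.18 -1.023 0.253
endloop
endfacet
facet normal -0.800 -0.374 0.469
outer loop
vertex 2.67 -0.174 0.059
vertex 3.18 -1.023 0.253
vertex 3.207 -0.257 0.91
endloop
endfacet
facet normal -0.164 0.960 -0.226
outer loop
vertex 3.21 0.37 -0.598
vertex 3.226 0.604 0.384
vertex 4.08 0.623 -0.153
endloop
endfacet
facet normal -0.166 0.517 0.840
outer loop
vertex 3.226 0.604 0.384
vertex 3.207 -0.257 0.91
vertex 4.078 0.235 0.779
endloop
endfacet
facet normal -0.198 -0.634 0.747
outer loop
vertex 3.207 -0.257 0.91
vertex 3.18 -1.023 0.253
vertex 4.05 -0.77 0.698
endloop
endfacet
facet normal -0.216 -0.901 -0.376
outer loop
vertex 3.18 -1.023 0.253
vertex 3.182 -0.635 -0.679
vertex 4.034 -1.004 -0.284
endloop
endfacet
facet normal -0.195 0.084 -0.977
outer loop
vertex 3.182 -0.635 -0.679
vertex 3.21 0.37 -0.598
vertex 4.053 -0.143 -0.81
endloop
endfacet
facet normal 0.811 0.539 0.226
outer loop
vertex 4.59 -0.226 0.041
vertex 4.08 0.623 -0.153
vertex 4.078 0.235 0.779
endloop
endfacet
facet normal 0.798 -0.070 0.598
outer loop
vertex 4.59 -0.226 0.041
vertex 4.078 0.235 0.779
vertex 4.05 -0.77 0.698
endloop
endfacet
facet normal 0.779 -0.612 0.133
outer loop
vertex 4.59 -0.226 0.041
vertex 4.05 -0.77 0.698
vertex 4.034 -1.004 -0.284
endloop
endfacet
facet normal 0.781 -0.338 -0.526
outer loop
vertex 4.59 -0.226 0.041
vertex 4.034 -1.004 -0.284
vertex 4.053 -0.143 -0.81
endloop
endfacet
facet normal 0.800 0.374 -0.469
outer loop
vertex 4.59 -0.226 0.041
vertex 4.053 -0.143 -0.81
vertex 4.08 0.623 -0.153
endloop
endfacet
facet normal 0.216 0.901 0.376
outer loop
vertex 4.078 0.235 0.779
vertex 4.08 0.623 -0.153
vertex 3.226 0.604 0.384
endloop
endfacet
facet normal 0.195 -0.084 0.977
outer loop
vertex 4.05 -0.77 0.698
vertex 4.078 0.235 0.779
vertex 3.207 -0.257 0.91
endloop
endfacet
facet normal 0.164 -0.960 0.226
outer loop
vertex 4.034 -1.004 -0.284
vertex 4.05 -0.77 0.698
vertex 3.18 -1.023 0.253
endloop
endfacet
facet normal 0.166 -0.517 -0.840
outer loop
vertex 4.053 -0.143 -0.81
vertex 4.034 -1.004 -0.284
vertex 3.182 -0.635 -0.679
endloop
endfacet
facet normal 0.198 0.634 -0.747
outer loop
vertex 4.08 0.623 -0.153
vertex 4.053 -0.143 -0.81
vertex 3.21 0.37 -0.598
endloop
endfacet

endsolid


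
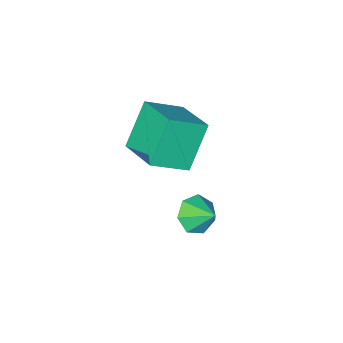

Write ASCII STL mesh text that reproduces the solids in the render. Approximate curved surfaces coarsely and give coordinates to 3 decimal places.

solid 
facet normal 0.086 -0.787 -0.611
outer loop
vertex 2.128 3.147 -0.156
vertex 1.524 2.868 0.119
vertex 1.599 3.312 -0.443
endloop
endfacet
facet normal 0.396 0.892 -0.217
outer loop
vertex 2.128 3.147 -0.156
vertex 1.599 3.312 -0.443
vertex 1.436 3.672 0.741
endloop
endfacet
facet normal 0.086 -0.787 -0.610
outer loop
vertex 1.599 3.312 -0.443
vertex 1.524 2.868 0.119
vertex 1.013 3.143 -0.308
endloop
endfacet
facet normal -0.329 0.890 -0.316
outer loop
vertex 1.599 3.312 -0.443
vertex 1.013 3.143 -0.308
vertex 1.436 3.672 0.741
endloop
endfacet
facet normal 0.086 -0.788 -0.610
outer loop
vertex 1.013 3.143 -0.308
vertex 1.524 2.868 0.119
vertex 0.812 2.767 0.149
endloop
endfacet
facet normal -0.842 0.535 0.070
outer loop
vertex 1.013 3.143 -0.308
vertex 0.812 2.767 0.149
vertex 1.436 3.672 0.741
endloop
endfacet
facet normal 0.086 -0.787 -0.611
outer loop
vertex 0.812 2.767 0.149
vertex 1.524 2.868 0.119
vertex 1.147 2.467 0.583
endloop
endfacet
facet normal -0.755 0.096 0.649
outer loop
vertex 0.812 2.767 0.149
vertex 1.147 2.467 0.583
vertex 1.436 3.672 0.741
endloop
endfacet
facet normal 0.087 -0.788 -0.610
outer loop
vertex 1.147 2.467 0.583
vertex 1.524 2.868 0.119
vertex 1.766 2.47 0.667
endloop
endfacet
facet normal -0.133 -0.097 0.986
outer loop
vertex 1.147 2.467 0.583
vertex 1.766 2.47 0.667
vertex 1.436 3.672 0.741
endloop
endfacet
facet normal 0.086 -0.788 -0.610
outer loop
vertex 1.766 2.47 0.667
vertex 1.524 2.868 0.119
vertex 2.203 2.772 0.339
endloop
endfacet
facet normal 0.552 0.101 0.828
outer loop
vertex 1.766 2.47 0.667
vertex 2.203 2.772 0.339
vertex 1.436 3.672 0.741
endloop
endfacet
facet normal 0.086 -0.788 -0.610
outer loop
vertex 2.203 2.772 0.339
vertex 1.524 2.868 0.119
vertex 2.128 3.147 -0.156
endloop
endfacet
facet normal 0.788 0.542 0.291
outer loop
vertex 2.203 2.772 0.339
vertex 2.128 3.147 -0.156
vertex 1.436 3.672 0.741
endloop
endfacet
facet normal -0.820 0.286 -0.496
outer loop
vertex 0.526 0.915 3.469
vertex 0.765 2.451 3.961
vertex 1.495 1.221 2.044
endloop
endfacet
facet normal -0.146 -0.942 -0.302
outer loop
vertex 2.675 0.809 2.759
vertex 0.526 0.915 3.469
vertex 1.495 1.221 2.044
endloop
endfacet
facet normal -0.820 0.286 -0.496
outer loop
vertex 1.495 1.221 2.044
vertex 0.765 2.451 3.961
vertex 1.734 2.757 2.536
endloop
endfacet
facet normal 0.554 0.174 -0.814
outer loop
vertex 1.734 2.757 2.536
vertex 2.675 0.809 2.759
vertex 1.495 1.221 2.044
endloop
endfacet
facet normal -0.554 -0.174 0.814
outer loop
vertex 0.526 0.915 3.469
vertex 1.945 2.039 4.676
vertex 0.765 2.451 3.961
endloop
endfacet
facet normal -0.146 -0.942 -0.302
outer loop
vertex 1.706 0.503 4.184
vertex 0.526 0.915 3.469
vertex 2.675 0.809 2.759
endloop
endfacet
facet normal -0.554 -0.174 0.814
outer loop
vertex 1.706 0.503 4.184
vertex 1.945 2.039 4.676
vertex 0.526 0.915 3.469
endloop
endfacet
facet normal 0.146 0.942 0.302
outer loop
vertex 0.765 2.451 3.961
vertex 1.945 2.039 4.676
vertex 1.734 2.757 2.536
endloop
endfacet
facet normal 0.554 0.174 -0.814
outer loop
vertex 2.914 2.345 3.251
vertex 2.675 0.809 2.759
vertex 1.734 2.757 2.536
endloop
endfacet
facet normal 0.146 0.942 0.302
outer loop
vertex 1.734 2.757 2.536
vertex 1.945 2.039 4.676
vertex 2.914 2.345 3.251
endloop
endfacet
facet normal 0.820 -0.286 0.496
outer loop
vertex 2.914 2.345 3.251
vertex 1.706 0.503 4.184
vertex 2.675 0.809 2.759
endloop
endfacet
facet normal 0.820 -0.286 0.496
outer loop
vertex 1.945 2.039 4.676
vertex 1.706 0.503 4.184
vertex 2.914 2.345 3.251
endloop
endfacet

endsolid


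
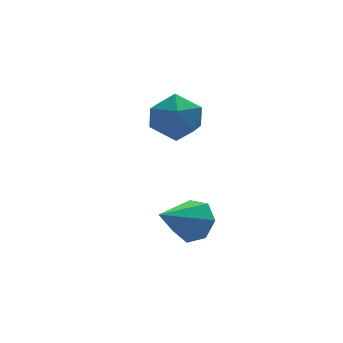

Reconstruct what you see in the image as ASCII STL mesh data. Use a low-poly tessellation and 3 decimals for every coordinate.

solid 
facet normal 0.751 0.359 -0.554
outer loop
vertex -1.542 -0.871 -2.821
vertex -2.16 -0.147 -3.19
vertex -1.565 -0.114 -2.361
endloop
endfacet
facet normal 0.308 -0.487 0.817
outer loop
vertex -1.542 -0.871 -2.821
vertex -1.565 -0.114 -2.361
vertex -3.76 -0.913 -2.01
endloop
endfacet
facet normal 0.751 0.359 -0.554
outer loop
vertex -1.565 -0.114 -2.361
vertex -2.16 -0.147 -3.19
vertex -2.036 0.617 -2.526
endloop
endfacet
facet normal 0.061 0.257 0.965
outer loop
vertex -1.565 -0.114 -2.361
vertex -2.036 0.617 -2.526
vertex -3.76 -0.913 -2.01
endloop
endfacet
facet normal 0.751 0.359 -0.554
outer loop
vertex -2.036 0.617 -2.526
vertex -2.16 -0.147 -3.19
vertex -2.6 0.773 -3.19
endloop
endfacet
facet normal -0.455 0.699 0.551
outer loop
vertex -2.036 0.617 -2.526
vertex -2.6 0.773 -3.19
vertex -3.76 -0.913 -2.01
endloop
endfacet
facet normal 0.751 0.359 -0.553
outer loop
vertex -2.6 0.773 -3.19
vertex -2.16 -0.147 -3.19
vertex -2.832 0.236 -3.854
endloop
endfacet
facet normal -0.854 0.508 -0.113
outer loop
vertex -2.6 0.773 -3.19
vertex -2.832 0.236 -3.854
vertex -3.76 -0.913 -2.01
endloop
endfacet
facet normal 0.752 0.359 -0.553
outer loop
vertex -2.832 0.236 -3.854
vertex -2.16 -0.147 -3.19
vertex -2.558 -0.59 -4.018
endloop
endfacet
facet normal -0.833 -0.172 -0.526
outer loop
vertex -2.832 0.236 -3.854
vertex -2.558 -0.59 -4.018
vertex -3.76 -0.913 -2.01
endloop
endfacet
facet normal 0.751 0.359 -0.553
outer loop
vertex -2.558 -0.59 -4.018
vertex -2.16 -0.147 -3.19
vertex -1.984 -1.082 -3.558
endloop
endfacet
facet normal -0.409 -0.831 -0.378
outer loop
vertex -2.558 -0.59 -4.018
vertex -1.984 -1.082 -3.558
vertex -3.76 -0.913 -2.01
endloop
endfacet
facet normal 0.751 0.359 -0.553
outer loop
vertex -1.984 -1.082 -3.558
vertex -2.16 -0.147 -3.19
vertex -1.542 -0.871 -2.821
endloop
endfacet
facet normal 0.098 -0.971 0.219
outer loop
vertex -1.984 -1.082 -3.558
vertex -1.542 -0.871 -2.821
vertex -3.76 -0.913 -2.01
endloop
endfacet
facet normal -0.396 0.819 -0.416
outer loop
vertex -1.918 2.953 0.41
vertex -3.028 2.527 0.629
vertex -2.471 3.215 1.453
endloop
endfacet
facet normal 0.236 0.965 -0.117
outer loop
vertex -1.918 2.953 0.41
vertex -2.471 3.215 1.453
vertex -1.296 2.927 1.446
endloop
endfacet
facet normal 0.725 0.544 -0.422
outer loop
vertex -1.918 2.953 0.41
vertex -1.296 2.927 1.446
vertex -1.128 2.062 0.618
endloop
endfacet
facet normal 0.396 0.139 -0.908
outer loop
vertex -1.918 2.953 0.41
vertex -1.128 2.062 0.618
vertex -2.198 1.815 0.113
endloop
endfacet
facet normal -0.297 0.309 -0.904
outer loop
vertex -1.918 2.953 0.41
vertex -2.198 1.815 0.113
vertex -3.028 2.527 0.629
endloop
endfacet
facet normal 0.198 0.794 0.575
outer loop
vertex -1.296 2.927 1.446
vertex -2.471 3.215 1.453
vertex -2.022 2.485 2.307
endloop
endfacet
facet normal -0.825 0.557 0.092
outer loop
vertex -2.471 3.215 1.453
vertex -3.028 2.527 0.629
vertex -3.092 2.238 1.802
endloop
endfacet
facet normal -0.664 -0.268 -0.698
outer loop
vertex -3.028 2.527 0.629
vertex -2.198 1.815 0.113
vertex -2.924 1.373 0.974
endloop
endfacet
facet normal 0.458 -0.543 -0.704
outer loop
vertex -2.198 1.815 0.113
vertex -1.128 2.062 0.618
vertex -1.749 1.085 0.967
endloop
endfacet
facet normal 0.990 0.114 0.082
outer loop
vertex -1.128 2.062 0.618
vertex -1.296 2.927 1.446
vertex -1.192 1.773 1.791
endloop
endfacet
facet normal -0.396 -0.139 0.908
outer loop
vertex -2.302 1.347 2.01
vertex -2.022 2.485 2.307
vertex -3.092 2.238 1.802
endloop
endfacet
facet normal -0.725 -0.544 0.422
outer loop
vertex -2.302 1.347 2.01
vertex -3.092 2.238 1.802
vertex -2.924 1.373 0.974
endloop
endfacet
facet normal -0.236 -0.965 0.117
outer loop
vertex -2.302 1.347 2.01
vertex -2.924 1.373 0.974
vertex -1.749 1.085 0.967
endloop
endfacet
facet normal 0.396 -0.819 0.416
outer loop
vertex -2.302 1.347 2.01
vertex -1.749 1.085 0.967
vertex -1.192 1.773 1.791
endloop
endfacet
facet normal 0.297 -0.309 0.904
outer loop
vertex -2.302 1.347 2.01
vertex -1.192 1.773 1.791
vertex -2.022 2.485 2.307
endloop
endfacet
facet normal -0.458 0.543 0.704
outer loop
vertex -3.092 2.238 1.802
vertex -2.022 2.485 2.307
vertex -2.471 3.215 1.453
endloop
endfacet
facet normal -0.990 -0.114 -0.082
outer loop
vertex -2.924 1.373 0.974
vertex -3.092 2.238 1.802
vertex -3.028 2.527 0.629
endloop
endfacet
facet normal -0.198 -0.794 -0.575
outer loop
vertex -1.749 1.085 0.967
vertex -2.924 1.373 0.974
vertex -2.198 1.815 0.113
endloop
endfacet
facet normal 0.825 -0.557 -0.092
outer loop
vertex -1.192 1.773 1.791
vertex -1.749 1.085 0.967
vertex -1.128 2.062 0.618
endloop
endfacet
facet normal 0.664 0.268 0.698
outer loop
vertex -2.022 2.485 2.307
vertex -1.192 1.773 1.791
vertex -1.296 2.927 1.446
endloop
endfacet

endsolid


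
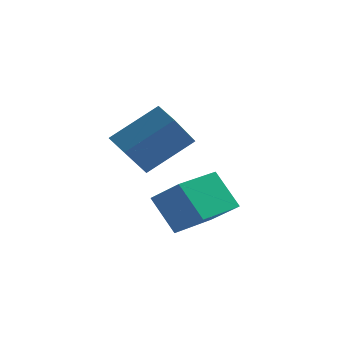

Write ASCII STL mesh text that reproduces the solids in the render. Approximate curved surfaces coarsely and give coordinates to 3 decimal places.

solid 
facet normal -0.723 -0.358 -0.590
outer loop
vertex -4.556 -0.397 2.083
vertex -5.191 0.262 2.461
vertex -4.025 0.957 0.611
endloop
endfacet
facet normal 0.641 -0.666 -0.381
outer loop
vertex -2.449 1.738 1.899
vertex -4.556 -0.397 2.083
vertex -4.025 0.957 0.611
endloop
endfacet
facet normal -0.723 -0.358 -0.590
outer loop
vertex -4.025 0.957 0.611
vertex -5.191 0.262 2.461
vertex -4.66 1.617 0.989
endloop
endfacet
facet normal 0.257 0.654 -0.711
outer loop
vertex -4.66 1.617 0.989
vertex -2.449 1.738 1.899
vertex -4.025 0.957 0.611
endloop
endfacet
facet normal -0.256 -0.655 0.711
outer loop
vertex -4.556 -0.397 2.083
vertex -3.615 1.043 3.749
vertex -5.191 0.262 2.461
endloop
endfacet
facet normal 0.641 -0.666 -0.382
outer loop
vertex -2.98 0.383 3.371
vertex -4.556 -0.397 2.083
vertex -2.449 1.738 1.899
endloop
endfacet
facet normal -0.257 -0.655 0.711
outer loop
vertex -2.98 0.383 3.371
vertex -3.615 1.043 3.749
vertex -4.556 -0.397 2.083
endloop
endfacet
facet normal -0.641 0.666 0.381
outer loop
vertex -5.191 0.262 2.461
vertex -3.615 1.043 3.749
vertex -4.66 1.617 0.989
endloop
endfacet
facet normal 0.257 0.655 -0.711
outer loop
vertex -3.084 2.397 2.277
vertex -2.449 1.738 1.899
vertex -4.66 1.617 0.989
endloop
endfacet
facet normal -0.641 0.666 0.381
outer loop
vertex -4.66 1.617 0.989
vertex -3.615 1.043 3.749
vertex -3.084 2.397 2.277
endloop
endfacet
facet normal 0.723 0.358 0.591
outer loop
vertex -3.084 2.397 2.277
vertex -2.98 0.383 3.371
vertex -2.449 1.738 1.899
endloop
endfacet
facet normal 0.723 0.358 0.590
outer loop
vertex -3.615 1.043 3.749
vertex -2.98 0.383 3.371
vertex -3.084 2.397 2.277
endloop
endfacet
facet normal -0.529 -0.848 0.021
outer loop
vertex -2.825 0.301 0.414
vertex -3.88 0.934 -0.578
vertex -1.913 -0.302 -0.94
endloop
endfacet
facet normal 0.667 -0.401 0.628
outer loop
vertex -0.86 1.386 -0.982
vertex -2.825 0.301 0.414
vertex -1.913 -0.302 -0.94
endloop
endfacet
facet normal -0.529 -0.848 0.021
outer loop
vertex -1.913 -0.302 -0.94
vertex -3.88 0.934 -0.578
vertex -2.968 0.331 -1.932
endloop
endfacet
facet normal 0.524 -0.346 -0.778
outer loop
vertex -2.968 0.331 -1.932
vertex -0.86 1.386 -0.982
vertex -1.913 -0.302 -0.94
endloop
endfacet
facet normal -0.524 0.346 0.778
outer loop
vertex -2.825 0.301 0.414
vertex -2.827 2.622 -0.62
vertex -3.88 0.934 -0.578
endloop
endfacet
facet normal 0.667 -0.401 0.628
outer loop
vertex -1.772 1.989 0.372
vertex -2.825 0.301 0.414
vertex -0.86 1.386 -0.982
endloop
endfacet
facet normal -0.524 0.346 0.778
outer loop
vertex -1.772 1.989 0.372
vertex -2.827 2.622 -0.62
vertex -2.825 0.301 0.414
endloop
endfacet
facet normal -0.667 0.401 -0.628
outer loop
vertex -3.88 0.934 -0.578
vertex -2.827 2.622 -0.62
vertex -2.968 0.331 -1.932
endloop
endfacet
facet normal 0.524 -0.346 -0.778
outer loop
vertex -1.915 2.019 -1.974
vertex -0.86 1.386 -0.982
vertex -2.968 0.331 -1.932
endloop
endfacet
facet normal -0.667 0.401 -0.628
outer loop
vertex -2.968 0.331 -1.932
vertex -2.827 2.622 -0.62
vertex -1.915 2.019 -1.974
endloop
endfacet
facet normal 0.529 0.848 -0.021
outer loop
vertex -1.915 2.019 -1.974
vertex -1.772 1.989 0.372
vertex -0.86 1.386 -0.982
endloop
endfacet
facet normal 0.529 0.848 -0.021
outer loop
vertex -2.827 2.622 -0.62
vertex -1.772 1.989 0.372
vertex -1.915 2.019 -1.974
endloop
endfacet

endsolid


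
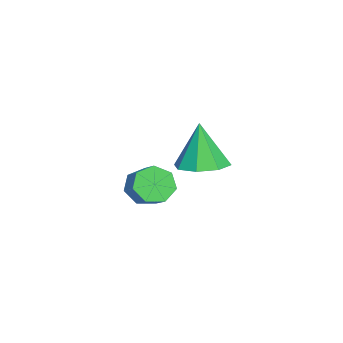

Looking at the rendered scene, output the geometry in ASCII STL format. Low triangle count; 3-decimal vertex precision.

solid 
facet normal -0.683 -0.525 -0.509
outer loop
vertex -0.791 -4.499 -3.562
vertex -1.396 -3.741 -3.532
vertex -0.73 -3.957 -4.203
endloop
endfacet
facet normal 0.727 -0.557 -0.402
outer loop
vertex -0.791 -4.499 -3.562
vertex -0.73 -3.957 -4.203
vertex -0.06 -3.938 -3.018
endloop
endfacet
facet normal 0.726 -0.558 -0.402
outer loop
vertex -0.06 -3.938 -3.018
vertex -0.73 -3.957 -4.203
vertex 0.001 -3.396 -3.66
endloop
endfacet
facet normal 0.684 0.524 0.507
outer loop
vertex -0.06 -3.938 -3.018
vertex 0.001 -3.396 -3.66
vertex -0.664 -3.179 -2.988
endloop
endfacet
facet normal -0.683 -0.525 -0.509
outer loop
vertex -0.73 -3.957 -4.203
vertex -1.396 -3.741 -3.532
vertex -1.17 -3.253 -4.339
endloop
endfacet
facet normal 0.510 0.155 -0.846
outer loop
vertex -0.73 -3.957 -4.203
vertex -1.17 -3.253 -4.339
vertex 0.001 -3.396 -3.66
endloop
endfacet
facet normal 0.510 0.155 -0.846
outer loop
vertex 0.001 -3.396 -3.66
vertex -1.17 -3.253 -4.339
vertex -0.439 -2.692 -3.796
endloop
endfacet
facet normal 0.684 0.525 0.507
outer loop
vertex 0.001 -3.396 -3.66
vertex -0.439 -2.692 -3.796
vertex -0.664 -3.179 -2.988
endloop
endfacet
facet normal -0.684 -0.524 -0.508
outer loop
vertex -1.17 -3.253 -4.339
vertex -1.396 -3.741 -3.532
vertex -1.78 -2.915 -3.867
endloop
endfacet
facet normal -0.090 0.751 -0.654
outer loop
vertex -1.17 -3.253 -4.339
vertex -1.78 -2.915 -3.867
vertex -0.439 -2.692 -3.796
endloop
endfacet
facet normal -0.090 0.751 -0.654
outer loop
vertex -0.439 -2.692 -3.796
vertex -1.78 -2.915 -3.867
vertex -1.049 -2.354 -3.324
endloop
endfacet
facet normal 0.683 0.525 0.507
outer loop
vertex -0.439 -2.692 -3.796
vertex -1.049 -2.354 -3.324
vertex -0.664 -3.179 -2.988
endloop
endfacet
facet normal -0.684 -0.524 -0.507
outer loop
vertex -1.78 -2.915 -3.867
vertex -1.396 -3.741 -3.532
vertex -2.1 -3.199 -3.142
endloop
endfacet
facet normal -0.623 0.782 0.031
outer loop
vertex -1.78 -2.915 -3.867
vertex -2.1 -3.199 -3.142
vertex -1.049 -2.354 -3.324
endloop
endfacet
facet normal -0.623 0.782 0.031
outer loop
vertex -1.049 -2.354 -3.324
vertex -2.1 -3.199 -3.142
vertex -1.369 -2.638 -2.599
endloop
endfacet
facet normal 0.683 0.525 0.507
outer loop
vertex -1.049 -2.354 -3.324
vertex -1.369 -2.638 -2.599
vertex -0.664 -3.179 -2.988
endloop
endfacet
facet normal -0.684 -0.524 -0.507
outer loop
vertex -2.1 -3.199 -3.142
vertex -1.396 -3.741 -3.532
vertex -1.89 -3.891 -2.711
endloop
endfacet
facet normal -0.686 0.223 0.693
outer loop
vertex -2.1 -3.199 -3.142
vertex -1.89 -3.891 -2.711
vertex -1.369 -2.638 -2.599
endloop
endfacet
facet normal -0.687 0.224 0.692
outer loop
vertex -1.369 -2.638 -2.599
vertex -1.89 -3.891 -2.711
vertex -1.159 -3.33 -2.167
endloop
endfacet
facet normal 0.683 0.525 0.508
outer loop
vertex -1.369 -2.638 -2.599
vertex -1.159 -3.33 -2.167
vertex -0.664 -3.179 -2.988
endloop
endfacet
facet normal -0.683 -0.525 -0.507
outer loop
vertex -1.89 -3.891 -2.711
vertex -1.396 -3.741 -3.532
vertex -1.308 -4.469 -2.897
endloop
endfacet
facet normal -0.233 -0.503 0.832
outer loop
vertex -1.89 -3.891 -2.711
vertex -1.308 -4.469 -2.897
vertex -1.159 -3.33 -2.167
endloop
endfacet
facet normal -0.232 -0.503 0.832
outer loop
vertex -1.159 -3.33 -2.167
vertex -1.308 -4.469 -2.897
vertex -0.576 -3.908 -2.354
endloop
endfacet
facet normal 0.683 0.525 0.508
outer loop
vertex -1.159 -3.33 -2.167
vertex -0.576 -3.908 -2.354
vertex -0.664 -3.179 -2.988
endloop
endfacet
facet normal -0.683 -0.525 -0.507
outer loop
vertex -1.308 -4.469 -2.897
vertex -1.396 -3.741 -3.532
vertex -0.791 -4.499 -3.562
endloop
endfacet
facet normal 0.396 -0.851 0.346
outer loop
vertex -1.308 -4.469 -2.897
vertex -0.791 -4.499 -3.562
vertex -0.576 -3.908 -2.354
endloop
endfacet
facet normal 0.396 -0.851 0.346
outer loop
vertex -0.576 -3.908 -2.354
vertex -0.791 -4.499 -3.562
vertex -0.06 -3.938 -3.018
endloop
endfacet
facet normal 0.684 0.524 0.508
outer loop
vertex -0.576 -3.908 -2.354
vertex -0.06 -3.938 -3.018
vertex -0.664 -3.179 -2.988
endloop
endfacet
facet normal 0.135 0.097 -0.986
outer loop
vertex 3.714 0.331 0.314
vertex 2.95 -0.44 0.134
vertex 2.94 0.655 0.24
endloop
endfacet
facet normal 0.274 0.783 0.559
outer loop
vertex 3.714 0.331 0.314
vertex 2.94 0.655 0.24
vertex 2.67 -0.64 2.186
endloop
endfacet
facet normal 0.135 0.097 -0.986
outer loop
vertex 2.94 0.655 0.24
vertex 2.95 -0.44 0.134
vertex 2.173 0.338 0.104
endloop
endfacet
facet normal -0.407 0.785 0.466
outer loop
vertex 2.94 0.655 0.24
vertex 2.173 0.338 0.104
vertex 2.67 -0.64 2.186
endloop
endfacet
facet normal 0.134 0.096 -0.986
outer loop
vertex 2.173 0.338 0.104
vertex 2.95 -0.44 0.134
vertex 1.86 -0.435 -0.014
endloop
endfacet
facet normal -0.884 0.304 0.354
outer loop
vertex 2.173 0.338 0.104
vertex 1.86 -0.435 -0.014
vertex 2.67 -0.64 2.186
endloop
endfacet
facet normal 0.134 0.096 -0.986
outer loop
vertex 1.86 -0.435 -0.014
vertex 2.95 -0.44 0.134
vertex 2.186 -1.211 -0.045
endloop
endfacet
facet normal -0.879 -0.381 0.288
outer loop
vertex 1.86 -0.435 -0.014
vertex 2.186 -1.211 -0.045
vertex 2.67 -0.64 2.186
endloop
endfacet
facet normal 0.134 0.096 -0.986
outer loop
vertex 2.186 -1.211 -0.045
vertex 2.95 -0.44 0.134
vertex 2.96 -1.535 0.029
endloop
endfacet
facet normal -0.392 -0.867 0.307
outer loop
vertex 2.186 -1.211 -0.045
vertex 2.96 -1.535 0.029
vertex 2.67 -0.64 2.186
endloop
endfacet
facet normal 0.135 0.096 -0.986
outer loop
vertex 2.96 -1.535 0.029
vertex 2.95 -0.44 0.134
vertex 3.728 -1.217 0.165
endloop
endfacet
facet normal 0.289 -0.870 0.400
outer loop
vertex 2.96 -1.535 0.029
vertex 3.728 -1.217 0.165
vertex 2.67 -0.64 2.186
endloop
endfacet
facet normal 0.135 0.096 -0.986
outer loop
vertex 3.728 -1.217 0.165
vertex 2.95 -0.44 0.134
vertex 4.04 -0.445 0.283
endloop
endfacet
facet normal 0.766 -0.388 0.512
outer loop
vertex 3.728 -1.217 0.165
vertex 4.04 -0.445 0.283
vertex 2.67 -0.64 2.186
endloop
endfacet
facet normal 0.135 0.096 -0.986
outer loop
vertex 4.04 -0.445 0.283
vertex 2.95 -0.44 0.134
vertex 3.714 0.331 0.314
endloop
endfacet
facet normal 0.760 0.296 0.578
outer loop
vertex 4.04 -0.445 0.283
vertex 3.714 0.331 0.314
vertex 2.67 -0.64 2.186
endloop
endfacet

endsolid
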